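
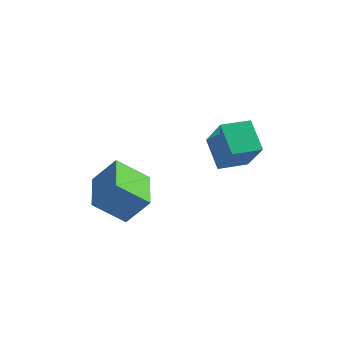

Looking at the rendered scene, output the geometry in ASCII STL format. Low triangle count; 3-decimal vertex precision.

solid 
facet normal -0.528 0.621 0.579
outer loop
vertex 2.997 0.828 1.226
vertex 3.938 1.706 1.142
vertex 2.179 1.557 -0.301
endloop
endfacet
facet normal -0.729 -0.682 0.065
outer loop
vertex 2.982 0.614 -1.182
vertex 2.997 0.828 1.226
vertex 2.179 1.557 -0.301
endloop
endfacet
facet normal -0.528 0.621 0.580
outer loop
vertex 2.179 1.557 -0.301
vertex 3.938 1.706 1.142
vertex 3.12 2.436 -0.385
endloop
endfacet
facet normal -0.435 0.388 -0.812
outer loop
vertex 3.12 2.436 -0.385
vertex 2.982 0.614 -1.182
vertex 2.179 1.557 -0.301
endloop
endfacet
facet normal 0.435 -0.388 0.812
outer loop
vertex 2.997 0.828 1.226
vertex 4.741 0.763 0.261
vertex 3.938 1.706 1.142
endloop
endfacet
facet normal -0.729 -0.681 0.065
outer loop
vertex 3.8 -0.116 0.345
vertex 2.997 0.828 1.226
vertex 2.982 0.614 -1.182
endloop
endfacet
facet normal 0.435 -0.388 0.812
outer loop
vertex 3.8 -0.116 0.345
vertex 4.741 0.763 0.261
vertex 2.997 0.828 1.226
endloop
endfacet
facet normal 0.729 0.681 -0.065
outer loop
vertex 3.938 1.706 1.142
vertex 4.741 0.763 0.261
vertex 3.12 2.436 -0.385
endloop
endfacet
facet normal -0.435 0.388 -0.812
outer loop
vertex 3.923 1.492 -1.266
vertex 2.982 0.614 -1.182
vertex 3.12 2.436 -0.385
endloop
endfacet
facet normal 0.729 0.681 -0.065
outer loop
vertex 3.12 2.436 -0.385
vertex 4.741 0.763 0.261
vertex 3.923 1.492 -1.266
endloop
endfacet
facet normal 0.528 -0.621 -0.580
outer loop
vertex 3.923 1.492 -1.266
vertex 3.8 -0.116 0.345
vertex 2.982 0.614 -1.182
endloop
endfacet
facet normal 0.528 -0.621 -0.579
outer loop
vertex 4.741 0.763 0.261
vertex 3.8 -0.116 0.345
vertex 3.923 1.492 -1.266
endloop
endfacet
facet normal -0.604 -0.203 -0.771
outer loop
vertex -1.024 -2.492 -2.158
vertex -1.738 -0.69 -2.074
vertex 0.164 -1.971 -3.226
endloop
endfacet
facet normal 0.368 -0.929 -0.044
outer loop
vertex 1.058 -1.67 -2.086
vertex -1.024 -2.492 -2.158
vertex 0.164 -1.971 -3.226
endloop
endfacet
facet normal -0.604 -0.203 -0.771
outer loop
vertex 0.164 -1.971 -3.226
vertex -1.738 -0.69 -2.074
vertex -0.55 -0.169 -3.142
endloop
endfacet
facet normal 0.707 0.310 -0.636
outer loop
vertex -0.55 -0.169 -3.142
vertex 1.058 -1.67 -2.086
vertex 0.164 -1.971 -3.226
endloop
endfacet
facet normal -0.707 -0.310 0.636
outer loop
vertex -1.024 -2.492 -2.158
vertex -0.844 -0.389 -0.934
vertex -1.738 -0.69 -2.074
endloop
endfacet
facet normal 0.368 -0.929 -0.044
outer loop
vertex -0.13 -2.191 -1.018
vertex -1.024 -2.492 -2.158
vertex 1.058 -1.67 -2.086
endloop
endfacet
facet normal -0.707 -0.310 0.636
outer loop
vertex -0.13 -2.191 -1.018
vertex -0.844 -0.389 -0.934
vertex -1.024 -2.492 -2.158
endloop
endfacet
facet normal -0.368 0.929 0.044
outer loop
vertex -1.738 -0.69 -2.074
vertex -0.844 -0.389 -0.934
vertex -0.55 -0.169 -3.142
endloop
endfacet
facet normal 0.707 0.310 -0.636
outer loop
vertex 0.344 0.132 -2.002
vertex 1.058 -1.67 -2.086
vertex -0.55 -0.169 -3.142
endloop
endfacet
facet normal -0.368 0.929 0.044
outer loop
vertex -0.55 -0.169 -3.142
vertex -0.844 -0.389 -0.934
vertex 0.344 0.132 -2.002
endloop
endfacet
facet normal 0.604 0.203 0.771
outer loop
vertex 0.344 0.132 -2.002
vertex -0.13 -2.191 -1.018
vertex 1.058 -1.67 -2.086
endloop
endfacet
facet normal 0.604 0.203 0.771
outer loop
vertex -0.844 -0.389 -0.934
vertex -0.13 -2.191 -1.018
vertex 0.344 0.132 -2.002
endloop
endfacet

endsolid


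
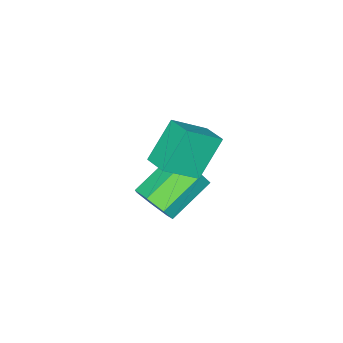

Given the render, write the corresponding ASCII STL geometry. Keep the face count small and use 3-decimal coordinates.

solid 
facet normal -0.678 0.423 -0.601
outer loop
vertex -1.513 2.441 2.285
vertex -1.134 3.255 2.43
vertex -0.484 2.199 0.954
endloop
endfacet
facet normal -0.417 -0.895 -0.160
outer loop
vertex 0.594 1.525 1.91
vertex -1.513 2.441 2.285
vertex -0.484 2.199 0.954
endloop
endfacet
facet normal -0.677 0.424 -0.602
outer loop
vertex -0.484 2.199 0.954
vertex -1.134 3.255 2.43
vertex -0.104 3.013 1.1
endloop
endfacet
facet normal 0.605 -0.142 -0.783
outer loop
vertex -0.104 3.013 1.1
vertex 0.594 1.525 1.91
vertex -0.484 2.199 0.954
endloop
endfacet
facet normal -0.605 0.142 0.783
outer loop
vertex -1.513 2.441 2.285
vertex -0.056 2.581 3.386
vertex -1.134 3.255 2.43
endloop
endfacet
facet normal -0.417 -0.894 -0.161
outer loop
vertex -0.436 1.767 3.24
vertex -1.513 2.441 2.285
vertex 0.594 1.525 1.91
endloop
endfacet
facet normal -0.605 0.142 0.783
outer loop
vertex -0.436 1.767 3.24
vertex -0.056 2.581 3.386
vertex -1.513 2.441 2.285
endloop
endfacet
facet normal 0.417 0.895 0.160
outer loop
vertex -1.134 3.255 2.43
vertex -0.056 2.581 3.386
vertex -0.104 3.013 1.1
endloop
endfacet
facet normal 0.605 -0.142 -0.783
outer loop
vertex 0.973 2.339 2.055
vertex 0.594 1.525 1.91
vertex -0.104 3.013 1.1
endloop
endfacet
facet normal 0.418 0.894 0.160
outer loop
vertex -0.104 3.013 1.1
vertex -0.056 2.581 3.386
vertex 0.973 2.339 2.055
endloop
endfacet
facet normal 0.678 -0.423 0.602
outer loop
vertex 0.973 2.339 2.055
vertex -0.436 1.767 3.24
vertex 0.594 1.525 1.91
endloop
endfacet
facet normal 0.678 -0.424 0.601
outer loop
vertex -0.056 2.581 3.386
vertex -0.436 1.767 3.24
vertex 0.973 2.339 2.055
endloop
endfacet
facet normal 0.828 -0.263 -0.495
outer loop
vertex 0.256 1.269 -0.569
vertex -0.19 1.225 -1.291
vertex 0.22 1.893 -0.961
endloop
endfacet
facet normal 0.559 0.464 0.687
outer loop
vertex 0.256 1.269 -0.569
vertex 0.22 1.893 -0.961
vertex -1.283 1.758 0.353
endloop
endfacet
facet normal 0.559 0.465 0.687
outer loop
vertex -1.283 1.758 0.353
vertex 0.22 1.893 -0.961
vertex -1.32 2.382 -0.039
endloop
endfacet
facet normal -0.827 0.263 0.497
outer loop
vertex -1.283 1.758 0.353
vertex -1.32 2.382 -0.039
vertex -1.73 1.715 -0.369
endloop
endfacet
facet normal 0.828 -0.263 -0.496
outer loop
vertex 0.22 1.893 -0.961
vertex -0.19 1.225 -1.291
vertex -0.125 2.014 -1.601
endloop
endfacet
facet normal 0.310 0.951 0.013
outer loop
vertex 0.22 1.893 -0.961
vertex -0.125 2.014 -1.601
vertex -1.32 2.382 -0.039
endloop
endfacet
facet normal 0.310 0.951 0.013
outer loop
vertex -1.32 2.382 -0.039
vertex -0.125 2.014 -1.601
vertex -1.665 2.503 -0.679
endloop
endfacet
facet normal -0.828 0.263 0.496
outer loop
vertex -1.32 2.382 -0.039
vertex -1.665 2.503 -0.679
vertex -1.73 1.715 -0.369
endloop
endfacet
facet normal 0.828 -0.263 -0.496
outer loop
vertex -0.125 2.014 -1.601
vertex -0.19 1.225 -1.291
vertex -0.519 1.542 -2.008
endloop
endfacet
facet normal -0.172 0.722 -0.670
outer loop
vertex -0.125 2.014 -1.601
vertex -0.519 1.542 -2.008
vertex -1.665 2.503 -0.679
endloop
endfacet
facet normal -0.172 0.722 -0.670
outer loop
vertex -1.665 2.503 -0.679
vertex -0.519 1.542 -2.008
vertex -2.059 2.031 -1.086
endloop
endfacet
facet normal -0.828 0.263 0.496
outer loop
vertex -1.665 2.503 -0.679
vertex -2.059 2.031 -1.086
vertex -1.73 1.715 -0.369
endloop
endfacet
facet normal 0.827 -0.264 -0.496
outer loop
vertex -0.519 1.542 -2.008
vertex -0.19 1.225 -1.291
vertex -0.666 0.831 -1.875
endloop
endfacet
facet normal -0.525 -0.050 -0.850
outer loop
vertex -0.519 1.542 -2.008
vertex -0.666 0.831 -1.875
vertex -2.059 2.031 -1.086
endloop
endfacet
facet normal -0.525 -0.051 -0.849
outer loop
vertex -2.059 2.031 -1.086
vertex -0.666 0.831 -1.875
vertex -2.205 1.32 -0.953
endloop
endfacet
facet normal -0.828 0.263 0.496
outer loop
vertex -2.059 2.031 -1.086
vertex -2.205 1.32 -0.953
vertex -1.73 1.715 -0.369
endloop
endfacet
facet normal 0.827 -0.263 -0.496
outer loop
vertex -0.666 0.831 -1.875
vertex -0.19 1.225 -1.291
vertex -0.454 0.417 -1.302
endloop
endfacet
facet normal -0.482 -0.785 -0.389
outer loop
vertex -0.666 0.831 -1.875
vertex -0.454 0.417 -1.302
vertex -2.205 1.32 -0.953
endloop
endfacet
facet normal -0.482 -0.786 -0.388
outer loop
vertex -2.205 1.32 -0.953
vertex -0.454 0.417 -1.302
vertex -1.993 0.907 -0.38
endloop
endfacet
facet normal -0.828 0.263 0.496
outer loop
vertex -2.205 1.32 -0.953
vertex -1.993 0.907 -0.38
vertex -1.73 1.715 -0.369
endloop
endfacet
facet normal 0.828 -0.264 -0.496
outer loop
vertex -0.454 0.417 -1.302
vertex -0.19 1.225 -1.291
vertex -0.044 0.612 -0.721
endloop
endfacet
facet normal -0.076 -0.928 0.365
outer loop
vertex -0.454 0.417 -1.302
vertex -0.044 0.612 -0.721
vertex -1.993 0.907 -0.38
endloop
endfacet
facet normal -0.077 -0.928 0.364
outer loop
vertex -1.993 0.907 -0.38
vertex -0.044 0.612 -0.721
vertex -1.583 1.101 0.201
endloop
endfacet
facet normal -0.828 0.263 0.496
outer loop
vertex -1.993 0.907 -0.38
vertex -1.583 1.101 0.201
vertex -1.73 1.715 -0.369
endloop
endfacet
facet normal 0.828 -0.263 -0.495
outer loop
vertex -0.044 0.612 -0.721
vertex -0.19 1.225 -1.291
vertex 0.256 1.269 -0.569
endloop
endfacet
facet normal 0.387 -0.372 0.844
outer loop
vertex -0.044 0.612 -0.721
vertex 0.256 1.269 -0.569
vertex -1.583 1.101 0.201
endloop
endfacet
facet normal 0.387 -0.372 0.844
outer loop
vertex -1.583 1.101 0.201
vertex 0.256 1.269 -0.569
vertex -1.283 1.758 0.353
endloop
endfacet
facet normal -0.827 0.263 0.497
outer loop
vertex -1.583 1.101 0.201
vertex -1.283 1.758 0.353
vertex -1.73 1.715 -0.369
endloop
endfacet

endsolid


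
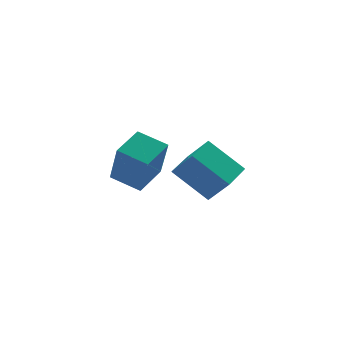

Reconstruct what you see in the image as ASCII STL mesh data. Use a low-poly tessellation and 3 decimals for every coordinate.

solid 
facet normal -0.358 0.518 -0.777
outer loop
vertex -1.096 0.256 -1.733
vertex 0.124 1.193 -1.671
vertex -0.129 -0.923 -2.964
endloop
endfacet
facet normal -0.793 -0.608 -0.040
outer loop
vertex 0.376 -1.653 -1.869
vertex -1.096 0.256 -1.733
vertex -0.129 -0.923 -2.964
endloop
endfacet
facet normal -0.358 0.518 -0.777
outer loop
vertex -0.129 -0.923 -2.964
vertex 0.124 1.193 -1.671
vertex 1.092 0.014 -2.902
endloop
endfacet
facet normal 0.493 -0.601 -0.628
outer loop
vertex 1.092 0.014 -2.902
vertex 0.376 -1.653 -1.869
vertex -0.129 -0.923 -2.964
endloop
endfacet
facet normal -0.494 0.601 0.628
outer loop
vertex -1.096 0.256 -1.733
vertex 0.629 0.463 -0.576
vertex 0.124 1.193 -1.671
endloop
endfacet
facet normal -0.793 -0.608 -0.041
outer loop
vertex -0.592 -0.474 -0.638
vertex -1.096 0.256 -1.733
vertex 0.376 -1.653 -1.869
endloop
endfacet
facet normal -0.494 0.602 0.628
outer loop
vertex -0.592 -0.474 -0.638
vertex 0.629 0.463 -0.576
vertex -1.096 0.256 -1.733
endloop
endfacet
facet normal 0.792 0.609 0.040
outer loop
vertex 0.124 1.193 -1.671
vertex 0.629 0.463 -0.576
vertex 1.092 0.014 -2.902
endloop
endfacet
facet normal 0.494 -0.601 -0.628
outer loop
vertex 1.596 -0.716 -1.807
vertex 0.376 -1.653 -1.869
vertex 1.092 0.014 -2.902
endloop
endfacet
facet normal 0.793 0.608 0.040
outer loop
vertex 1.092 0.014 -2.902
vertex 0.629 0.463 -0.576
vertex 1.596 -0.716 -1.807
endloop
endfacet
facet normal 0.358 -0.518 0.777
outer loop
vertex 1.596 -0.716 -1.807
vertex -0.592 -0.474 -0.638
vertex 0.376 -1.653 -1.869
endloop
endfacet
facet normal 0.358 -0.518 0.777
outer loop
vertex 0.629 0.463 -0.576
vertex -0.592 -0.474 -0.638
vertex 1.596 -0.716 -1.807
endloop
endfacet
facet normal -0.835 -0.497 -0.238
outer loop
vertex -1.112 2.215 -2.299
vertex -1.909 3.344 -1.861
vertex -1.038 3.026 -4.256
endloop
endfacet
facet normal 0.550 -0.779 -0.302
outer loop
vertex 0.289 3.816 -3.879
vertex -1.112 2.215 -2.299
vertex -1.038 3.026 -4.256
endloop
endfacet
facet normal -0.835 -0.497 -0.237
outer loop
vertex -1.038 3.026 -4.256
vertex -1.909 3.344 -1.861
vertex -1.835 4.155 -3.819
endloop
endfacet
facet normal 0.035 0.382 -0.923
outer loop
vertex -1.835 4.155 -3.819
vertex 0.289 3.816 -3.879
vertex -1.038 3.026 -4.256
endloop
endfacet
facet normal -0.035 -0.383 0.923
outer loop
vertex -1.112 2.215 -2.299
vertex -0.582 4.134 -1.484
vertex -1.909 3.344 -1.861
endloop
endfacet
facet normal 0.550 -0.779 -0.302
outer loop
vertex 0.215 3.005 -1.921
vertex -1.112 2.215 -2.299
vertex 0.289 3.816 -3.879
endloop
endfacet
facet normal -0.035 -0.382 0.923
outer loop
vertex 0.215 3.005 -1.921
vertex -0.582 4.134 -1.484
vertex -1.112 2.215 -2.299
endloop
endfacet
facet normal -0.550 0.779 0.302
outer loop
vertex -1.909 3.344 -1.861
vertex -0.582 4.134 -1.484
vertex -1.835 4.155 -3.819
endloop
endfacet
facet normal 0.035 0.383 -0.923
outer loop
vertex -0.508 4.945 -3.441
vertex 0.289 3.816 -3.879
vertex -1.835 4.155 -3.819
endloop
endfacet
facet normal -0.550 0.779 0.302
outer loop
vertex -1.835 4.155 -3.819
vertex -0.582 4.134 -1.484
vertex -0.508 4.945 -3.441
endloop
endfacet
facet normal 0.835 0.497 0.237
outer loop
vertex -0.508 4.945 -3.441
vertex 0.215 3.005 -1.921
vertex 0.289 3.816 -3.879
endloop
endfacet
facet normal 0.835 0.497 0.238
outer loop
vertex -0.582 4.134 -1.484
vertex 0.215 3.005 -1.921
vertex -0.508 4.945 -3.441
endloop
endfacet

endsolid


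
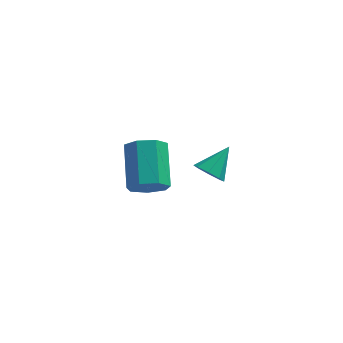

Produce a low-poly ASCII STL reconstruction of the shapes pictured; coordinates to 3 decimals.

solid 
facet normal -0.478 -0.632 -0.610
outer loop
vertex 3.633 1.063 -3.322
vertex 3.208 1.541 -3.484
vertex 3.788 1.331 -3.721
endloop
endfacet
facet normal 0.946 -0.263 0.191
outer loop
vertex 3.633 1.063 -3.322
vertex 3.788 1.331 -3.721
vertex 3.872 2.419 -2.636
endloop
endfacet
facet normal -0.478 -0.631 -0.611
outer loop
vertex 3.788 1.331 -3.721
vertex 3.208 1.541 -3.484
vertex 3.603 1.723 -3.981
endloop
endfacet
facet normal 0.923 0.233 -0.305
outer loop
vertex 3.788 1.331 -3.721
vertex 3.603 1.723 -3.981
vertex 3.872 2.419 -2.636
endloop
endfacet
facet normal -0.476 -0.633 -0.610
outer loop
vertex 3.603 1.723 -3.981
vertex 3.208 1.541 -3.484
vertex 3.187 2.007 -3.951
endloop
endfacet
facet normal 0.472 0.741 -0.478
outer loop
vertex 3.603 1.723 -3.981
vertex 3.187 2.007 -3.951
vertex 3.872 2.419 -2.636
endloop
endfacet
facet normal -0.478 -0.633 -0.610
outer loop
vertex 3.187 2.007 -3.951
vertex 3.208 1.541 -3.484
vertex 2.783 2.019 -3.647
endloop
endfacet
facet normal -0.143 0.963 -0.228
outer loop
vertex 3.187 2.007 -3.951
vertex 2.783 2.019 -3.647
vertex 3.872 2.419 -2.636
endloop
endfacet
facet normal -0.477 -0.632 -0.610
outer loop
vertex 2.783 2.019 -3.647
vertex 3.208 1.541 -3.484
vertex 2.629 1.75 -3.248
endloop
endfacet
facet normal -0.563 0.770 0.302
outer loop
vertex 2.783 2.019 -3.647
vertex 2.629 1.75 -3.248
vertex 3.872 2.419 -2.636
endloop
endfacet
facet normal -0.477 -0.632 -0.611
outer loop
vertex 2.629 1.75 -3.248
vertex 3.208 1.541 -3.484
vertex 2.814 1.359 -2.988
endloop
endfacet
facet normal -0.540 0.274 0.796
outer loop
vertex 2.629 1.75 -3.248
vertex 2.814 1.359 -2.988
vertex 3.872 2.419 -2.636
endloop
endfacet
facet normal -0.477 -0.632 -0.611
outer loop
vertex 2.814 1.359 -2.988
vertex 3.208 1.541 -3.484
vertex 3.23 1.074 -3.018
endloop
endfacet
facet normal -0.089 -0.232 0.969
outer loop
vertex 2.814 1.359 -2.988
vertex 3.23 1.074 -3.018
vertex 3.872 2.419 -2.636
endloop
endfacet
facet normal -0.478 -0.632 -0.610
outer loop
vertex 3.23 1.074 -3.018
vertex 3.208 1.541 -3.484
vertex 3.633 1.063 -3.322
endloop
endfacet
facet normal 0.528 -0.456 0.717
outer loop
vertex 3.23 1.074 -3.018
vertex 3.633 1.063 -3.322
vertex 3.872 2.419 -2.636
endloop
endfacet
facet normal 0.144 -0.815 -0.561
outer loop
vertex 1.956 -3.327 0.098
vertex 1.561 -3.008 -0.467
vertex 2.307 -2.97 -0.331
endloop
endfacet
facet normal 0.834 -0.205 0.512
outer loop
vertex 1.956 -3.327 0.098
vertex 2.307 -2.97 -0.331
vertex 1.695 -1.851 1.113
endloop
endfacet
facet normal 0.834 -0.205 0.512
outer loop
vertex 1.695 -1.851 1.113
vertex 2.307 -2.97 -0.331
vertex 2.046 -1.494 0.684
endloop
endfacet
facet normal -0.144 0.815 0.561
outer loop
vertex 1.695 -1.851 1.113
vertex 2.046 -1.494 0.684
vertex 1.299 -1.532 0.547
endloop
endfacet
facet normal 0.144 -0.815 -0.561
outer loop
vertex 2.307 -2.97 -0.331
vertex 1.561 -3.008 -0.467
vertex 2.096 -2.641 -0.863
endloop
endfacet
facet normal 0.937 0.295 -0.189
outer loop
vertex 2.307 -2.97 -0.331
vertex 2.096 -2.641 -0.863
vertex 2.046 -1.494 0.684
endloop
endfacet
facet normal 0.936 0.296 -0.189
outer loop
vertex 2.046 -1.494 0.684
vertex 2.096 -2.641 -0.863
vertex 1.835 -1.166 0.152
endloop
endfacet
facet normal -0.144 0.816 0.560
outer loop
vertex 2.046 -1.494 0.684
vertex 1.835 -1.166 0.152
vertex 1.299 -1.532 0.547
endloop
endfacet
facet normal 0.145 -0.815 -0.560
outer loop
vertex 2.096 -2.641 -0.863
vertex 1.561 -3.008 -0.467
vertex 1.482 -2.589 -1.097
endloop
endfacet
facet normal 0.334 0.574 -0.748
outer loop
vertex 2.096 -2.641 -0.863
vertex 1.482 -2.589 -1.097
vertex 1.835 -1.166 0.152
endloop
endfacet
facet normal 0.335 0.573 -0.748
outer loop
vertex 1.835 -1.166 0.152
vertex 1.482 -2.589 -1.097
vertex 1.221 -1.113 -0.082
endloop
endfacet
facet normal -0.143 0.815 0.561
outer loop
vertex 1.835 -1.166 0.152
vertex 1.221 -1.113 -0.082
vertex 1.299 -1.532 0.547
endloop
endfacet
facet normal 0.144 -0.816 -0.560
outer loop
vertex 1.482 -2.589 -1.097
vertex 1.561 -3.008 -0.467
vertex 0.927 -2.852 -0.857
endloop
endfacet
facet normal -0.520 0.419 -0.744
outer loop
vertex 1.482 -2.589 -1.097
vertex 0.927 -2.852 -0.857
vertex 1.221 -1.113 -0.082
endloop
endfacet
facet normal -0.520 0.419 -0.744
outer loop
vertex 1.221 -1.113 -0.082
vertex 0.927 -2.852 -0.857
vertex 0.666 -1.376 0.158
endloop
endfacet
facet normal -0.144 0.815 0.561
outer loop
vertex 1.221 -1.113 -0.082
vertex 0.666 -1.376 0.158
vertex 1.299 -1.532 0.547
endloop
endfacet
facet normal 0.144 -0.816 -0.560
outer loop
vertex 0.927 -2.852 -0.857
vertex 1.561 -3.008 -0.467
vertex 0.849 -3.232 -0.324
endloop
endfacet
facet normal -0.982 -0.050 -0.180
outer loop
vertex 0.927 -2.852 -0.857
vertex 0.849 -3.232 -0.324
vertex 0.666 -1.376 0.158
endloop
endfacet
facet normal -0.982 -0.050 -0.180
outer loop
vertex 0.666 -1.376 0.158
vertex 0.849 -3.232 -0.324
vertex 0.588 -1.757 0.691
endloop
endfacet
facet normal -0.144 0.815 0.561
outer loop
vertex 0.666 -1.376 0.158
vertex 0.588 -1.757 0.691
vertex 1.299 -1.532 0.547
endloop
endfacet
facet normal 0.144 -0.815 -0.561
outer loop
vertex 0.849 -3.232 -0.324
vertex 1.561 -3.008 -0.467
vertex 1.307 -3.444 0.101
endloop
endfacet
facet normal -0.705 -0.482 0.520
outer loop
vertex 0.849 -3.232 -0.324
vertex 1.307 -3.444 0.101
vertex 0.588 -1.757 0.691
endloop
endfacet
facet normal -0.705 -0.482 0.520
outer loop
vertex 0.588 -1.757 0.691
vertex 1.307 -3.444 0.101
vertex 1.046 -1.968 1.116
endloop
endfacet
facet normal -0.145 0.815 0.561
outer loop
vertex 0.588 -1.757 0.691
vertex 1.046 -1.968 1.116
vertex 1.299 -1.532 0.547
endloop
endfacet
facet normal 0.144 -0.815 -0.561
outer loop
vertex 1.307 -3.444 0.101
vertex 1.561 -3.008 -0.467
vertex 1.956 -3.327 0.098
endloop
endfacet
facet normal 0.103 -0.551 0.828
outer loop
vertex 1.307 -3.444 0.101
vertex 1.956 -3.327 0.098
vertex 1.046 -1.968 1.116
endloop
endfacet
facet normal 0.103 -0.551 0.828
outer loop
vertex 1.046 -1.968 1.116
vertex 1.956 -3.327 0.098
vertex 1.695 -1.851 1.113
endloop
endfacet
facet normal -0.144 0.815 0.561
outer loop
vertex 1.046 -1.968 1.116
vertex 1.695 -1.851 1.113
vertex 1.299 -1.532 0.547
endloop
endfacet

endsolid


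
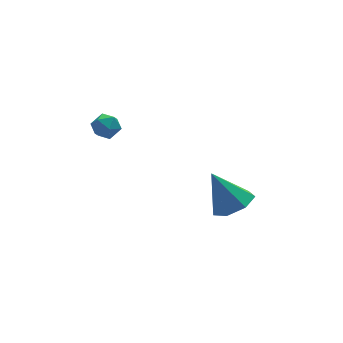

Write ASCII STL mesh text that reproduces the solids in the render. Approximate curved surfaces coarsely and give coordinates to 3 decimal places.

solid 
facet normal -0.308 0.945 0.112
outer loop
vertex -1.264 -2.517 2.018
vertex -1.844 -2.74 2.304
vertex -1.299 -2.609 2.695
endloop
endfacet
facet normal 0.404 0.903 0.144
outer loop
vertex -1.264 -2.517 2.018
vertex -1.299 -2.609 2.695
vertex -0.741 -2.804 2.351
endloop
endfacet
facet normal 0.635 0.616 -0.466
outer loop
vertex -1.264 -2.517 2.018
vertex -0.741 -2.804 2.351
vertex -0.941 -3.055 1.747
endloop
endfacet
facet normal 0.065 0.480 -0.875
outer loop
vertex -1.264 -2.517 2.018
vertex -0.941 -3.055 1.747
vertex -1.623 -3.015 1.718
endloop
endfacet
facet normal -0.517 0.683 -0.516
outer loop
vertex -1.264 -2.517 2.018
vertex -1.623 -3.015 1.718
vertex -1.844 -2.74 2.304
endloop
endfacet
facet normal 0.577 0.459 0.676
outer loop
vertex -0.741 -2.804 2.351
vertex -1.299 -2.609 2.695
vertex -0.997 -3.205 2.842
endloop
endfacet
facet normal -0.576 0.526 0.626
outer loop
vertex -1.299 -2.609 2.695
vertex -1.844 -2.74 2.304
vertex -1.679 -3.165 2.813
endloop
endfacet
facet normal -0.914 0.103 -0.393
outer loop
vertex -1.844 -2.74 2.304
vertex -1.623 -3.015 1.718
vertex -1.879 -3.416 2.209
endloop
endfacet
facet normal 0.028 -0.226 -0.974
outer loop
vertex -1.623 -3.015 1.718
vertex -0.941 -3.055 1.747
vertex -1.321 -3.611 1.865
endloop
endfacet
facet normal 0.950 -0.005 -0.312
outer loop
vertex -0.941 -3.055 1.747
vertex -0.741 -2.804 2.351
vertex -0.776 -3.48 2.256
endloop
endfacet
facet normal -0.065 -0.480 0.875
outer loop
vertex -1.356 -3.703 2.542
vertex -0.997 -3.205 2.842
vertex -1.679 -3.165 2.813
endloop
endfacet
facet normal -0.635 -0.616 0.466
outer loop
vertex -1.356 -3.703 2.542
vertex -1.679 -3.165 2.813
vertex -1.879 -3.416 2.209
endloop
endfacet
facet normal -0.404 -0.903 -0.144
outer loop
vertex -1.356 -3.703 2.542
vertex -1.879 -3.416 2.209
vertex -1.321 -3.611 1.865
endloop
endfacet
facet normal 0.308 -0.945 -0.112
outer loop
vertex -1.356 -3.703 2.542
vertex -1.321 -3.611 1.865
vertex -0.776 -3.48 2.256
endloop
endfacet
facet normal 0.517 -0.683 0.516
outer loop
vertex -1.356 -3.703 2.542
vertex -0.776 -3.48 2.256
vertex -0.997 -3.205 2.842
endloop
endfacet
facet normal -0.028 0.226 0.974
outer loop
vertex -1.679 -3.165 2.813
vertex -0.997 -3.205 2.842
vertex -1.299 -2.609 2.695
endloop
endfacet
facet normal -0.950 0.005 0.312
outer loop
vertex -1.879 -3.416 2.209
vertex -1.679 -3.165 2.813
vertex -1.844 -2.74 2.304
endloop
endfacet
facet normal -0.577 -0.459 -0.676
outer loop
vertex -1.321 -3.611 1.865
vertex -1.879 -3.416 2.209
vertex -1.623 -3.015 1.718
endloop
endfacet
facet normal 0.576 -0.526 -0.626
outer loop
vertex -0.776 -3.48 2.256
vertex -1.321 -3.611 1.865
vertex -0.941 -3.055 1.747
endloop
endfacet
facet normal 0.914 -0.103 0.393
outer loop
vertex -0.997 -3.205 2.842
vertex -0.776 -3.48 2.256
vertex -0.741 -2.804 2.351
endloop
endfacet
facet normal 0.382 -0.358 -0.852
outer loop
vertex 4.76 -4.341 -2.997
vertex 3.923 -4.021 -3.506
vertex 4.801 -3.511 -3.327
endloop
endfacet
facet normal 0.672 0.245 0.699
outer loop
vertex 4.76 -4.341 -2.997
vertex 4.801 -3.511 -3.327
vertex 3.177 -3.319 -1.834
endloop
endfacet
facet normal 0.381 -0.357 -0.853
outer loop
vertex 4.801 -3.511 -3.327
vertex 3.923 -4.021 -3.506
vertex 4.181 -3.065 -3.791
endloop
endfacet
facet normal 0.390 0.866 0.312
outer loop
vertex 4.801 -3.511 -3.327
vertex 4.181 -3.065 -3.791
vertex 3.177 -3.319 -1.834
endloop
endfacet
facet normal 0.381 -0.357 -0.853
outer loop
vertex 4.181 -3.065 -3.791
vertex 3.923 -4.021 -3.506
vertex 3.367 -3.338 -4.04
endloop
endfacet
facet normal -0.308 0.951 -0.035
outer loop
vertex 4.181 -3.065 -3.791
vertex 3.367 -3.338 -4.04
vertex 3.177 -3.319 -1.834
endloop
endfacet
facet normal 0.381 -0.357 -0.853
outer loop
vertex 3.367 -3.338 -4.04
vertex 3.923 -4.021 -3.506
vertex 2.972 -4.125 -3.887
endloop
endfacet
facet normal -0.897 0.434 -0.081
outer loop
vertex 3.367 -3.338 -4.04
vertex 2.972 -4.125 -3.887
vertex 3.177 -3.319 -1.834
endloop
endfacet
facet normal 0.381 -0.358 -0.852
outer loop
vertex 2.972 -4.125 -3.887
vertex 3.923 -4.021 -3.506
vertex 3.293 -4.833 -3.446
endloop
endfacet
facet normal -0.933 -0.293 0.208
outer loop
vertex 2.972 -4.125 -3.887
vertex 3.293 -4.833 -3.446
vertex 3.177 -3.319 -1.834
endloop
endfacet
facet normal 0.381 -0.358 -0.852
outer loop
vertex 3.293 -4.833 -3.446
vertex 3.923 -4.021 -3.506
vertex 4.089 -4.929 -3.05
endloop
endfacet
facet normal -0.389 -0.685 0.616
outer loop
vertex 3.293 -4.833 -3.446
vertex 4.089 -4.929 -3.05
vertex 3.177 -3.319 -1.834
endloop
endfacet
facet normal 0.381 -0.358 -0.852
outer loop
vertex 4.089 -4.929 -3.05
vertex 3.923 -4.021 -3.506
vertex 4.76 -4.341 -2.997
endloop
endfacet
facet normal 0.325 -0.446 0.834
outer loop
vertex 4.089 -4.929 -3.05
vertex 4.76 -4.341 -2.997
vertex 3.177 -3.319 -1.834
endloop
endfacet

endsolid


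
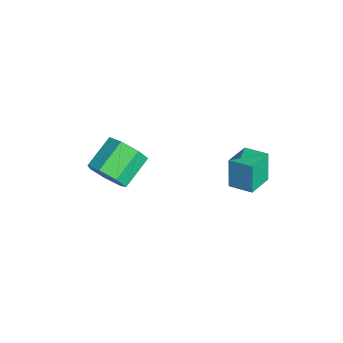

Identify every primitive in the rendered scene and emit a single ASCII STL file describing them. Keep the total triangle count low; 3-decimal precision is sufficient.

solid 
facet normal -0.675 -0.727 -0.121
outer loop
vertex 1.932 0.248 4.266
vertex 0.957 1.194 4.022
vertex 2.254 0.197 2.781
endloop
endfacet
facet normal 0.707 -0.685 0.177
outer loop
vertex 3.023 1.026 2.918
vertex 1.932 0.248 4.266
vertex 2.254 0.197 2.781
endloop
endfacet
facet normal -0.675 -0.728 -0.120
outer loop
vertex 2.254 0.197 2.781
vertex 0.957 1.194 4.022
vertex 1.278 1.142 2.537
endloop
endfacet
facet normal 0.211 -0.034 -0.977
outer loop
vertex 1.278 1.142 2.537
vertex 3.023 1.026 2.918
vertex 2.254 0.197 2.781
endloop
endfacet
facet normal -0.211 0.034 0.977
outer loop
vertex 1.932 0.248 4.266
vertex 1.726 2.023 4.159
vertex 0.957 1.194 4.022
endloop
endfacet
facet normal 0.707 -0.685 0.177
outer loop
vertex 2.702 1.078 4.403
vertex 1.932 0.248 4.266
vertex 3.023 1.026 2.918
endloop
endfacet
facet normal -0.211 0.034 0.977
outer loop
vertex 2.702 1.078 4.403
vertex 1.726 2.023 4.159
vertex 1.932 0.248 4.266
endloop
endfacet
facet normal -0.707 0.685 -0.177
outer loop
vertex 0.957 1.194 4.022
vertex 1.726 2.023 4.159
vertex 1.278 1.142 2.537
endloop
endfacet
facet normal 0.211 -0.034 -0.977
outer loop
vertex 2.048 1.972 2.674
vertex 3.023 1.026 2.918
vertex 1.278 1.142 2.537
endloop
endfacet
facet normal -0.707 0.685 -0.177
outer loop
vertex 1.278 1.142 2.537
vertex 1.726 2.023 4.159
vertex 2.048 1.972 2.674
endloop
endfacet
facet normal 0.676 0.727 0.121
outer loop
vertex 2.048 1.972 2.674
vertex 2.702 1.078 4.403
vertex 3.023 1.026 2.918
endloop
endfacet
facet normal 0.675 0.728 0.121
outer loop
vertex 1.726 2.023 4.159
vertex 2.702 1.078 4.403
vertex 2.048 1.972 2.674
endloop
endfacet
facet normal 0.554 -0.665 -0.501
outer loop
vertex -0.321 -4.175 1.582
vertex -1.162 -4.475 1.05
vertex -0.479 -3.728 0.813
endloop
endfacet
facet normal 0.814 0.559 0.158
outer loop
vertex -0.321 -4.175 1.582
vertex -0.479 -3.728 0.813
vertex -1.296 -3.004 2.462
endloop
endfacet
facet normal 0.814 0.559 0.158
outer loop
vertex -1.296 -3.004 2.462
vertex -0.479 -3.728 0.813
vertex -1.454 -2.557 1.694
endloop
endfacet
facet normal -0.554 0.665 0.501
outer loop
vertex -1.296 -3.004 2.462
vertex -1.454 -2.557 1.694
vertex -2.138 -3.305 1.93
endloop
endfacet
facet normal 0.554 -0.665 -0.500
outer loop
vertex -0.479 -3.728 0.813
vertex -1.162 -4.475 1.05
vertex -1.151 -3.844 0.223
endloop
endfacet
facet normal 0.371 0.735 -0.567
outer loop
vertex -0.479 -3.728 0.813
vertex -1.151 -3.844 0.223
vertex -1.454 -2.557 1.694
endloop
endfacet
facet normal 0.371 0.735 -0.567
outer loop
vertex -1.454 -2.557 1.694
vertex -1.151 -3.844 0.223
vertex -2.126 -2.673 1.104
endloop
endfacet
facet normal -0.554 0.665 0.501
outer loop
vertex -1.454 -2.557 1.694
vertex -2.126 -2.673 1.104
vertex -2.138 -3.305 1.93
endloop
endfacet
facet normal 0.555 -0.665 -0.500
outer loop
vertex -1.151 -3.844 0.223
vertex -1.162 -4.475 1.05
vertex -1.832 -4.436 0.255
endloop
endfacet
facet normal -0.352 0.358 -0.865
outer loop
vertex -1.151 -3.844 0.223
vertex -1.832 -4.436 0.255
vertex -2.126 -2.673 1.104
endloop
endfacet
facet normal -0.352 0.358 -0.865
outer loop
vertex -2.126 -2.673 1.104
vertex -1.832 -4.436 0.255
vertex -2.807 -3.265 1.136
endloop
endfacet
facet normal -0.554 0.665 0.501
outer loop
vertex -2.126 -2.673 1.104
vertex -2.807 -3.265 1.136
vertex -2.138 -3.305 1.93
endloop
endfacet
facet normal 0.555 -0.665 -0.500
outer loop
vertex -1.832 -4.436 0.255
vertex -1.162 -4.475 1.05
vertex -2.009 -5.057 0.885
endloop
endfacet
facet normal -0.809 -0.289 -0.512
outer loop
vertex -1.832 -4.436 0.255
vertex -2.009 -5.057 0.885
vertex -2.807 -3.265 1.136
endloop
endfacet
facet normal -0.809 -0.289 -0.512
outer loop
vertex -2.807 -3.265 1.136
vertex -2.009 -5.057 0.885
vertex -2.984 -3.886 1.766
endloop
endfacet
facet normal -0.554 0.665 0.500
outer loop
vertex -2.807 -3.265 1.136
vertex -2.984 -3.886 1.766
vertex -2.138 -3.305 1.93
endloop
endfacet
facet normal 0.554 -0.665 -0.500
outer loop
vertex -2.009 -5.057 0.885
vertex -1.162 -4.475 1.05
vertex -1.548 -5.24 1.639
endloop
endfacet
facet normal -0.657 -0.718 0.228
outer loop
vertex -2.009 -5.057 0.885
vertex -1.548 -5.24 1.639
vertex -2.984 -3.886 1.766
endloop
endfacet
facet normal -0.657 -0.718 0.228
outer loop
vertex -2.984 -3.886 1.766
vertex -1.548 -5.24 1.639
vertex -2.523 -4.069 2.52
endloop
endfacet
facet normal -0.554 0.665 0.500
outer loop
vertex -2.984 -3.886 1.766
vertex -2.523 -4.069 2.52
vertex -2.138 -3.305 1.93
endloop
endfacet
facet normal 0.554 -0.665 -0.501
outer loop
vertex -1.548 -5.24 1.639
vertex -1.162 -4.475 1.05
vertex -0.797 -4.848 1.949
endloop
endfacet
facet normal -0.011 -0.607 0.795
outer loop
vertex -1.548 -5.24 1.639
vertex -0.797 -4.848 1.949
vertex -2.523 -4.069 2.52
endloop
endfacet
facet normal -0.011 -0.607 0.795
outer loop
vertex -2.523 -4.069 2.52
vertex -0.797 -4.848 1.949
vertex -1.772 -3.677 2.83
endloop
endfacet
facet normal -0.554 0.665 0.500
outer loop
vertex -2.523 -4.069 2.52
vertex -1.772 -3.677 2.83
vertex -2.138 -3.305 1.93
endloop
endfacet
facet normal 0.554 -0.665 -0.501
outer loop
vertex -0.797 -4.848 1.949
vertex -1.162 -4.475 1.05
vertex -0.321 -4.175 1.582
endloop
endfacet
facet normal 0.644 -0.039 0.764
outer loop
vertex -0.797 -4.848 1.949
vertex -0.321 -4.175 1.582
vertex -1.772 -3.677 2.83
endloop
endfacet
facet normal 0.644 -0.038 0.764
outer loop
vertex -1.772 -3.677 2.83
vertex -0.321 -4.175 1.582
vertex -1.296 -3.004 2.462
endloop
endfacet
facet normal -0.554 0.665 0.500
outer loop
vertex -1.772 -3.677 2.83
vertex -1.296 -3.004 2.462
vertex -2.138 -3.305 1.93
endloop
endfacet

endsolid


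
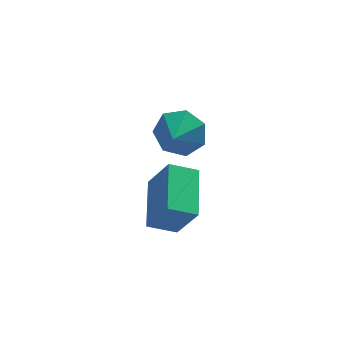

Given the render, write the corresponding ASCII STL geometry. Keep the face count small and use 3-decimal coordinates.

solid 
facet normal -0.898 0.150 0.414
outer loop
vertex -1.116 -3.907 3.735
vertex -0.539 -1.915 4.262
vertex -1.754 -3.298 2.131
endloop
endfacet
facet normal -0.270 -0.931 -0.246
outer loop
vertex -0.641 -3.485 1.618
vertex -1.116 -3.907 3.735
vertex -1.754 -3.298 2.131
endloop
endfacet
facet normal -0.898 0.150 0.414
outer loop
vertex -1.754 -3.298 2.131
vertex -0.539 -1.915 4.262
vertex -1.177 -1.306 2.659
endloop
endfacet
facet normal -0.348 0.333 -0.876
outer loop
vertex -1.177 -1.306 2.659
vertex -0.641 -3.485 1.618
vertex -1.754 -3.298 2.131
endloop
endfacet
facet normal 0.348 -0.333 0.876
outer loop
vertex -1.116 -3.907 3.735
vertex 0.574 -2.102 3.749
vertex -0.539 -1.915 4.262
endloop
endfacet
facet normal -0.270 -0.931 -0.246
outer loop
vertex -0.003 -4.094 3.221
vertex -1.116 -3.907 3.735
vertex -0.641 -3.485 1.618
endloop
endfacet
facet normal 0.349 -0.333 0.876
outer loop
vertex -0.003 -4.094 3.221
vertex 0.574 -2.102 3.749
vertex -1.116 -3.907 3.735
endloop
endfacet
facet normal 0.270 0.931 0.246
outer loop
vertex -0.539 -1.915 4.262
vertex 0.574 -2.102 3.749
vertex -1.177 -1.306 2.659
endloop
endfacet
facet normal -0.349 0.333 -0.876
outer loop
vertex -0.064 -1.493 2.145
vertex -0.641 -3.485 1.618
vertex -1.177 -1.306 2.659
endloop
endfacet
facet normal 0.270 0.931 0.246
outer loop
vertex -1.177 -1.306 2.659
vertex 0.574 -2.102 3.749
vertex -0.064 -1.493 2.145
endloop
endfacet
facet normal 0.898 -0.150 -0.414
outer loop
vertex -0.064 -1.493 2.145
vertex -0.003 -4.094 3.221
vertex -0.641 -3.485 1.618
endloop
endfacet
facet normal 0.898 -0.150 -0.414
outer loop
vertex 0.574 -2.102 3.749
vertex -0.003 -4.094 3.221
vertex -0.064 -1.493 2.145
endloop
endfacet
facet normal 0.435 0.737 -0.518
outer loop
vertex 1.761 1.284 2.959
vertex 0.813 1.476 2.436
vertex 1.181 1.918 3.374
endloop
endfacet
facet normal 0.239 -0.369 0.898
outer loop
vertex 1.761 1.284 2.959
vertex 1.181 1.918 3.374
vertex 0.287 0.584 3.064
endloop
endfacet
facet normal 0.434 0.737 -0.518
outer loop
vertex 1.181 1.918 3.374
vertex 0.813 1.476 2.436
vertex 0.323 2.219 3.083
endloop
endfacet
facet normal -0.322 -0.004 0.947
outer loop
vertex 1.181 1.918 3.374
vertex 0.323 2.219 3.083
vertex 0.287 0.584 3.064
endloop
endfacet
facet normal 0.434 0.737 -0.518
outer loop
vertex 0.323 2.219 3.083
vertex 0.813 1.476 2.436
vertex -0.166 1.96 2.305
endloop
endfacet
facet normal -0.848 0.013 0.529
outer loop
vertex 0.323 2.219 3.083
vertex -0.166 1.96 2.305
vertex 0.287 0.584 3.064
endloop
endfacet
facet normal 0.434 0.737 -0.519
outer loop
vertex -0.166 1.96 2.305
vertex 0.813 1.476 2.436
vertex 0.082 1.336 1.626
endloop
endfacet
facet normal -0.942 -0.332 -0.039
outer loop
vertex -0.166 1.96 2.305
vertex 0.082 1.336 1.626
vertex 0.287 0.584 3.064
endloop
endfacet
facet normal 0.434 0.737 -0.519
outer loop
vertex 0.082 1.336 1.626
vertex 0.813 1.476 2.436
vertex 0.88 0.818 1.558
endloop
endfacet
facet normal -0.533 -0.778 -0.331
outer loop
vertex 0.082 1.336 1.626
vertex 0.88 0.818 1.558
vertex 0.287 0.584 3.064
endloop
endfacet
facet normal 0.434 0.737 -0.519
outer loop
vertex 0.88 0.818 1.558
vertex 0.813 1.476 2.436
vertex 1.628 0.795 2.151
endloop
endfacet
facet normal 0.070 -0.990 -0.126
outer loop
vertex 0.88 0.818 1.558
vertex 1.628 0.795 2.151
vertex 0.287 0.584 3.064
endloop
endfacet
facet normal 0.435 0.737 -0.518
outer loop
vertex 1.628 0.795 2.151
vertex 0.813 1.476 2.436
vertex 1.761 1.284 2.959
endloop
endfacet
facet normal 0.413 -0.808 0.421
outer loop
vertex 1.628 0.795 2.151
vertex 1.761 1.284 2.959
vertex 0.287 0.584 3.064
endloop
endfacet

endsolid


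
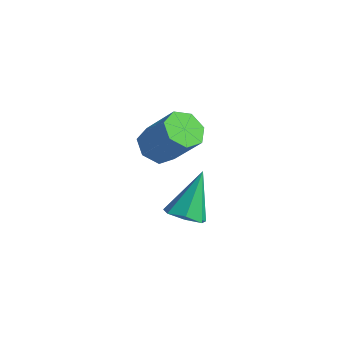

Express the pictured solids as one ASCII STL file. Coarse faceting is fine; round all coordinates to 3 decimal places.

solid 
facet normal 0.130 -0.567 -0.813
outer loop
vertex 0.529 2.243 0.748
vertex -0.106 2.196 0.679
vertex 0.291 2.636 0.436
endloop
endfacet
facet normal 0.797 0.589 0.134
outer loop
vertex 0.529 2.243 0.748
vertex 0.291 2.636 0.436
vertex -0.314 3.104 1.981
endloop
endfacet
facet normal 0.130 -0.567 -0.814
outer loop
vertex 0.291 2.636 0.436
vertex -0.106 2.196 0.679
vertex -0.246 2.698 0.307
endloop
endfacet
facet normal 0.165 0.960 -0.226
outer loop
vertex 0.291 2.636 0.436
vertex -0.246 2.698 0.307
vertex -0.314 3.104 1.981
endloop
endfacet
facet normal 0.130 -0.567 -0.814
outer loop
vertex -0.246 2.698 0.307
vertex -0.106 2.196 0.679
vertex -0.677 2.382 0.458
endloop
endfacet
facet normal -0.625 0.753 -0.208
outer loop
vertex -0.246 2.698 0.307
vertex -0.677 2.382 0.458
vertex -0.314 3.104 1.981
endloop
endfacet
facet normal 0.130 -0.567 -0.813
outer loop
vertex -0.677 2.382 0.458
vertex -0.106 2.196 0.679
vertex -0.678 1.926 0.776
endloop
endfacet
facet normal -0.977 0.124 0.174
outer loop
vertex -0.677 2.382 0.458
vertex -0.678 1.926 0.776
vertex -0.314 3.104 1.981
endloop
endfacet
facet normal 0.130 -0.568 -0.813
outer loop
vertex -0.678 1.926 0.776
vertex -0.106 2.196 0.679
vertex -0.248 1.674 1.021
endloop
endfacet
facet normal -0.627 -0.454 0.633
outer loop
vertex -0.678 1.926 0.776
vertex -0.248 1.674 1.021
vertex -0.314 3.104 1.981
endloop
endfacet
facet normal 0.131 -0.568 -0.813
outer loop
vertex -0.248 1.674 1.021
vertex -0.106 2.196 0.679
vertex 0.289 1.815 1.009
endloop
endfacet
facet normal 0.161 -0.545 0.823
outer loop
vertex -0.248 1.674 1.021
vertex 0.289 1.815 1.009
vertex -0.314 3.104 1.981
endloop
endfacet
facet normal 0.130 -0.568 -0.812
outer loop
vertex 0.289 1.815 1.009
vertex -0.106 2.196 0.679
vertex 0.529 2.243 0.748
endloop
endfacet
facet normal 0.796 -0.080 0.600
outer loop
vertex 0.289 1.815 1.009
vertex 0.529 2.243 0.748
vertex -0.314 3.104 1.981
endloop
endfacet
facet normal -0.623 -0.110 -0.774
outer loop
vertex -0.464 2.151 2.974
vertex -0.932 1.95 3.379
vertex -0.796 2.555 3.184
endloop
endfacet
facet normal 0.514 0.688 -0.511
outer loop
vertex -0.464 2.151 2.974
vertex -0.796 2.555 3.184
vertex 0.439 2.31 4.097
endloop
endfacet
facet normal 0.515 0.688 -0.512
outer loop
vertex 0.439 2.31 4.097
vertex -0.796 2.555 3.184
vertex 0.107 2.715 4.307
endloop
endfacet
facet normal 0.623 0.109 0.774
outer loop
vertex 0.439 2.31 4.097
vertex 0.107 2.715 4.307
vertex -0.028 2.11 4.501
endloop
endfacet
facet normal -0.623 -0.110 -0.775
outer loop
vertex -0.796 2.555 3.184
vertex -0.932 1.95 3.379
vertex -1.23 2.504 3.54
endloop
endfacet
facet normal -0.140 0.990 -0.029
outer loop
vertex -0.796 2.555 3.184
vertex -1.23 2.504 3.54
vertex 0.107 2.715 4.307
endloop
endfacet
facet normal -0.140 0.990 -0.029
outer loop
vertex 0.107 2.715 4.307
vertex -1.23 2.504 3.54
vertex -0.327 2.664 4.663
endloop
endfacet
facet normal 0.623 0.110 0.775
outer loop
vertex 0.107 2.715 4.307
vertex -0.327 2.664 4.663
vertex -0.028 2.11 4.501
endloop
endfacet
facet normal -0.623 -0.110 -0.775
outer loop
vertex -1.23 2.504 3.54
vertex -0.932 1.95 3.379
vertex -1.44 2.036 3.775
endloop
endfacet
facet normal -0.688 0.548 0.476
outer loop
vertex -1.23 2.504 3.54
vertex -1.44 2.036 3.775
vertex -0.327 2.664 4.663
endloop
endfacet
facet normal -0.689 0.547 0.476
outer loop
vertex -0.327 2.664 4.663
vertex -1.44 2.036 3.775
vertex -0.536 2.196 4.898
endloop
endfacet
facet normal 0.624 0.110 0.774
outer loop
vertex -0.327 2.664 4.663
vertex -0.536 2.196 4.898
vertex -0.028 2.11 4.501
endloop
endfacet
facet normal -0.623 -0.110 -0.775
outer loop
vertex -1.44 2.036 3.775
vertex -0.932 1.95 3.379
vertex -1.266 1.503 3.711
endloop
endfacet
facet normal -0.719 -0.309 0.623
outer loop
vertex -1.44 2.036 3.775
vertex -1.266 1.503 3.711
vertex -0.536 2.196 4.898
endloop
endfacet
facet normal -0.719 -0.308 0.622
outer loop
vertex -0.536 2.196 4.898
vertex -1.266 1.503 3.711
vertex -0.363 1.663 4.834
endloop
endfacet
facet normal 0.624 0.109 0.774
outer loop
vertex -0.536 2.196 4.898
vertex -0.363 1.663 4.834
vertex -0.028 2.11 4.501
endloop
endfacet
facet normal -0.623 -0.110 -0.775
outer loop
vertex -1.266 1.503 3.711
vertex -0.932 1.95 3.379
vertex -0.841 1.307 3.397
endloop
endfacet
facet normal -0.208 -0.931 0.300
outer loop
vertex -1.266 1.503 3.711
vertex -0.841 1.307 3.397
vertex -0.363 1.663 4.834
endloop
endfacet
facet normal -0.210 -0.931 0.300
outer loop
vertex -0.363 1.663 4.834
vertex -0.841 1.307 3.397
vertex 0.062 1.466 4.52
endloop
endfacet
facet normal 0.623 0.110 0.774
outer loop
vertex -0.363 1.663 4.834
vertex 0.062 1.466 4.52
vertex -0.028 2.11 4.501
endloop
endfacet
facet normal -0.623 -0.110 -0.774
outer loop
vertex -0.841 1.307 3.397
vertex -0.932 1.95 3.379
vertex -0.484 1.595 3.069
endloop
endfacet
facet normal 0.459 -0.853 -0.249
outer loop
vertex -0.841 1.307 3.397
vertex -0.484 1.595 3.069
vertex 0.062 1.466 4.52
endloop
endfacet
facet normal 0.459 -0.853 -0.249
outer loop
vertex 0.062 1.466 4.52
vertex -0.484 1.595 3.069
vertex 0.419 1.754 4.192
endloop
endfacet
facet normal 0.623 0.110 0.775
outer loop
vertex 0.062 1.466 4.52
vertex 0.419 1.754 4.192
vertex -0.028 2.11 4.501
endloop
endfacet
facet normal -0.623 -0.110 -0.774
outer loop
vertex -0.484 1.595 3.069
vertex -0.932 1.95 3.379
vertex -0.464 2.151 2.974
endloop
endfacet
facet normal 0.782 -0.132 -0.610
outer loop
vertex -0.484 1.595 3.069
vertex -0.464 2.151 2.974
vertex 0.419 1.754 4.192
endloop
endfacet
facet normal 0.782 -0.132 -0.610
outer loop
vertex 0.419 1.754 4.192
vertex -0.464 2.151 2.974
vertex 0.439 2.31 4.097
endloop
endfacet
facet normal 0.623 0.110 0.775
outer loop
vertex 0.419 1.754 4.192
vertex 0.439 2.31 4.097
vertex -0.028 2.11 4.501
endloop
endfacet

endsolid


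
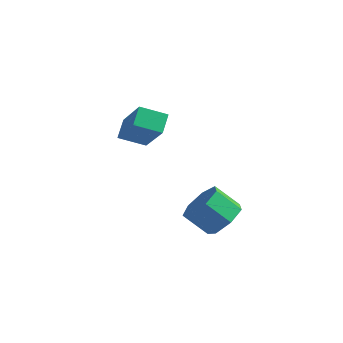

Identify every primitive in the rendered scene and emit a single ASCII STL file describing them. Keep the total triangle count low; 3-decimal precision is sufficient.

solid 
facet normal 0.685 0.270 -0.676
outer loop
vertex 4.396 -0.765 -2.553
vertex 3.753 -0.168 -2.966
vertex 4.382 0.021 -2.253
endloop
endfacet
facet normal 0.727 -0.233 0.645
outer loop
vertex 4.396 -0.765 -2.553
vertex 4.382 0.021 -2.253
vertex 3.47 -1.13 -1.641
endloop
endfacet
facet normal 0.728 -0.235 0.644
outer loop
vertex 3.47 -1.13 -1.641
vertex 4.382 0.021 -2.253
vertex 3.457 -0.344 -1.34
endloop
endfacet
facet normal -0.686 -0.270 0.676
outer loop
vertex 3.47 -1.13 -1.641
vertex 3.457 -0.344 -1.34
vertex 2.827 -0.532 -2.054
endloop
endfacet
facet normal 0.686 0.270 -0.676
outer loop
vertex 4.382 0.021 -2.253
vertex 3.753 -0.168 -2.966
vertex 3.895 0.665 -2.49
endloop
endfacet
facet normal 0.441 0.584 0.681
outer loop
vertex 4.382 0.021 -2.253
vertex 3.895 0.665 -2.49
vertex 3.457 -0.344 -1.34
endloop
endfacet
facet normal 0.441 0.585 0.681
outer loop
vertex 3.457 -0.344 -1.34
vertex 3.895 0.665 -2.49
vertex 2.969 0.3 -1.577
endloop
endfacet
facet normal -0.685 -0.271 0.676
outer loop
vertex 3.457 -0.344 -1.34
vertex 2.969 0.3 -1.577
vertex 2.827 -0.532 -2.054
endloop
endfacet
facet normal 0.685 0.270 -0.676
outer loop
vertex 3.895 0.665 -2.49
vertex 3.753 -0.168 -2.966
vertex 3.301 0.682 -3.085
endloop
endfacet
facet normal -0.178 0.963 0.205
outer loop
vertex 3.895 0.665 -2.49
vertex 3.301 0.682 -3.085
vertex 2.969 0.3 -1.577
endloop
endfacet
facet normal -0.177 0.963 0.205
outer loop
vertex 2.969 0.3 -1.577
vertex 3.301 0.682 -3.085
vertex 2.375 0.318 -2.173
endloop
endfacet
facet normal -0.686 -0.270 0.676
outer loop
vertex 2.969 0.3 -1.577
vertex 2.375 0.318 -2.173
vertex 2.827 -0.532 -2.054
endloop
endfacet
facet normal 0.686 0.270 -0.676
outer loop
vertex 3.301 0.682 -3.085
vertex 3.753 -0.168 -2.966
vertex 3.047 0.059 -3.592
endloop
endfacet
facet normal -0.662 0.617 -0.426
outer loop
vertex 3.301 0.682 -3.085
vertex 3.047 0.059 -3.592
vertex 2.375 0.318 -2.173
endloop
endfacet
facet normal -0.662 0.616 -0.426
outer loop
vertex 2.375 0.318 -2.173
vertex 3.047 0.059 -3.592
vertex 2.121 -0.305 -2.679
endloop
endfacet
facet normal -0.685 -0.270 0.676
outer loop
vertex 2.375 0.318 -2.173
vertex 2.121 -0.305 -2.679
vertex 2.827 -0.532 -2.054
endloop
endfacet
facet normal 0.686 0.270 -0.676
outer loop
vertex 3.047 0.059 -3.592
vertex 3.753 -0.168 -2.966
vertex 3.325 -0.735 -3.627
endloop
endfacet
facet normal -0.649 -0.195 -0.736
outer loop
vertex 3.047 0.059 -3.592
vertex 3.325 -0.735 -3.627
vertex 2.121 -0.305 -2.679
endloop
endfacet
facet normal -0.649 -0.195 -0.736
outer loop
vertex 2.121 -0.305 -2.679
vertex 3.325 -0.735 -3.627
vertex 2.399 -1.099 -2.714
endloop
endfacet
facet normal -0.685 -0.270 0.676
outer loop
vertex 2.121 -0.305 -2.679
vertex 2.399 -1.099 -2.714
vertex 2.827 -0.532 -2.054
endloop
endfacet
facet normal 0.686 0.271 -0.676
outer loop
vertex 3.325 -0.735 -3.627
vertex 3.753 -0.168 -2.966
vertex 3.925 -1.101 -3.165
endloop
endfacet
facet normal -0.146 -0.859 -0.491
outer loop
vertex 3.325 -0.735 -3.627
vertex 3.925 -1.101 -3.165
vertex 2.399 -1.099 -2.714
endloop
endfacet
facet normal -0.146 -0.858 -0.492
outer loop
vertex 2.399 -1.099 -2.714
vertex 3.925 -1.101 -3.165
vertex 2.999 -1.466 -2.252
endloop
endfacet
facet normal -0.686 -0.270 0.676
outer loop
vertex 2.399 -1.099 -2.714
vertex 2.999 -1.466 -2.252
vertex 2.827 -0.532 -2.054
endloop
endfacet
facet normal 0.685 0.271 -0.676
outer loop
vertex 3.925 -1.101 -3.165
vertex 3.753 -0.168 -2.966
vertex 4.396 -0.765 -2.553
endloop
endfacet
facet normal 0.466 -0.876 0.122
outer loop
vertex 3.925 -1.101 -3.165
vertex 4.396 -0.765 -2.553
vertex 2.999 -1.466 -2.252
endloop
endfacet
facet normal 0.466 -0.876 0.123
outer loop
vertex 2.999 -1.466 -2.252
vertex 4.396 -0.765 -2.553
vertex 3.47 -1.13 -1.641
endloop
endfacet
facet normal -0.685 -0.270 0.677
outer loop
vertex 2.999 -1.466 -2.252
vertex 3.47 -1.13 -1.641
vertex 2.827 -0.532 -2.054
endloop
endfacet
facet normal -0.608 0.358 -0.708
outer loop
vertex -0.571 -1.225 0.752
vertex -0.809 -0.484 1.331
vertex 0.335 -0.581 0.3
endloop
endfacet
facet normal 0.245 -0.764 -0.597
outer loop
vertex 1.649 -1.356 1.829
vertex -0.571 -1.225 0.752
vertex 0.335 -0.581 0.3
endloop
endfacet
facet normal -0.608 0.359 -0.708
outer loop
vertex 0.335 -0.581 0.3
vertex -0.809 -0.484 1.331
vertex 0.098 0.16 0.879
endloop
endfacet
facet normal 0.755 0.536 -0.377
outer loop
vertex 0.098 0.16 0.879
vertex 1.649 -1.356 1.829
vertex 0.335 -0.581 0.3
endloop
endfacet
facet normal -0.755 -0.537 0.377
outer loop
vertex -0.571 -1.225 0.752
vertex 0.505 -1.259 2.86
vertex -0.809 -0.484 1.331
endloop
endfacet
facet normal 0.245 -0.764 -0.597
outer loop
vertex 0.742 -2.0 2.281
vertex -0.571 -1.225 0.752
vertex 1.649 -1.356 1.829
endloop
endfacet
facet normal -0.755 -0.536 0.377
outer loop
vertex 0.742 -2.0 2.281
vertex 0.505 -1.259 2.86
vertex -0.571 -1.225 0.752
endloop
endfacet
facet normal -0.245 0.764 0.597
outer loop
vertex -0.809 -0.484 1.331
vertex 0.505 -1.259 2.86
vertex 0.098 0.16 0.879
endloop
endfacet
facet normal 0.755 0.537 -0.376
outer loop
vertex 1.411 -0.615 2.408
vertex 1.649 -1.356 1.829
vertex 0.098 0.16 0.879
endloop
endfacet
facet normal -0.245 0.764 0.597
outer loop
vertex 0.098 0.16 0.879
vertex 0.505 -1.259 2.86
vertex 1.411 -0.615 2.408
endloop
endfacet
facet normal 0.608 -0.359 0.709
outer loop
vertex 1.411 -0.615 2.408
vertex 0.742 -2.0 2.281
vertex 1.649 -1.356 1.829
endloop
endfacet
facet normal 0.608 -0.359 0.708
outer loop
vertex 0.505 -1.259 2.86
vertex 0.742 -2.0 2.281
vertex 1.411 -0.615 2.408
endloop
endfacet

endsolid


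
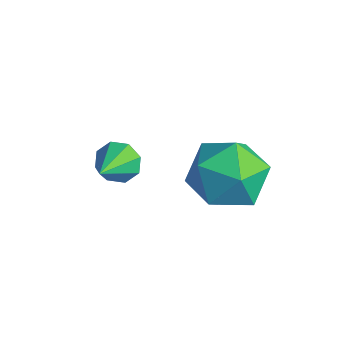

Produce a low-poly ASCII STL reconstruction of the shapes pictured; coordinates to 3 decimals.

solid 
facet normal -0.500 0.680 -0.536
outer loop
vertex 1.023 -0.976 -4.605
vertex 0.623 -0.92 -4.161
vertex 1.14 -0.652 -4.303
endloop
endfacet
facet normal 0.955 -0.080 -0.284
outer loop
vertex 1.023 -0.976 -4.605
vertex 1.14 -0.652 -4.303
vertex 1.297 -1.84 -3.439
endloop
endfacet
facet normal -0.500 0.681 -0.534
outer loop
vertex 1.14 -0.652 -4.303
vertex 0.623 -0.92 -4.161
vertex 0.955 -0.485 -3.917
endloop
endfacet
facet normal 0.899 0.329 0.289
outer loop
vertex 1.14 -0.652 -4.303
vertex 0.955 -0.485 -3.917
vertex 1.297 -1.84 -3.439
endloop
endfacet
facet normal -0.499 0.681 -0.536
outer loop
vertex 0.955 -0.485 -3.917
vertex 0.623 -0.92 -4.161
vertex 0.575 -0.573 -3.675
endloop
endfacet
facet normal 0.427 0.395 0.814
outer loop
vertex 0.955 -0.485 -3.917
vertex 0.575 -0.573 -3.675
vertex 1.297 -1.84 -3.439
endloop
endfacet
facet normal -0.499 0.681 -0.536
outer loop
vertex 0.575 -0.573 -3.675
vertex 0.623 -0.92 -4.161
vertex 0.223 -0.864 -3.717
endloop
endfacet
facet normal -0.182 0.079 0.980
outer loop
vertex 0.575 -0.573 -3.675
vertex 0.223 -0.864 -3.717
vertex 1.297 -1.84 -3.439
endloop
endfacet
facet normal -0.499 0.681 -0.536
outer loop
vertex 0.223 -0.864 -3.717
vertex 0.623 -0.92 -4.161
vertex 0.105 -1.189 -4.02
endloop
endfacet
facet normal -0.575 -0.436 0.692
outer loop
vertex 0.223 -0.864 -3.717
vertex 0.105 -1.189 -4.02
vertex 1.297 -1.84 -3.439
endloop
endfacet
facet normal -0.499 0.681 -0.535
outer loop
vertex 0.105 -1.189 -4.02
vertex 0.623 -0.92 -4.161
vertex 0.291 -1.356 -4.406
endloop
endfacet
facet normal -0.519 -0.847 0.116
outer loop
vertex 0.105 -1.189 -4.02
vertex 0.291 -1.356 -4.406
vertex 1.297 -1.84 -3.439
endloop
endfacet
facet normal -0.500 0.681 -0.535
outer loop
vertex 0.291 -1.356 -4.406
vertex 0.623 -0.92 -4.161
vertex 0.67 -1.268 -4.648
endloop
endfacet
facet normal -0.048 -0.912 -0.407
outer loop
vertex 0.291 -1.356 -4.406
vertex 0.67 -1.268 -4.648
vertex 1.297 -1.84 -3.439
endloop
endfacet
facet normal -0.499 0.682 -0.535
outer loop
vertex 0.67 -1.268 -4.648
vertex 0.623 -0.92 -4.161
vertex 1.023 -0.976 -4.605
endloop
endfacet
facet normal 0.563 -0.596 -0.573
outer loop
vertex 0.67 -1.268 -4.648
vertex 1.023 -0.976 -4.605
vertex 1.297 -1.84 -3.439
endloop
endfacet
facet normal -0.913 0.408 -0.004
outer loop
vertex 2.279 0.737 -3.884
vertex 2.144 0.445 -2.849
vertex 2.576 1.409 -3.088
endloop
endfacet
facet normal -0.478 0.751 -0.455
outer loop
vertex 2.279 0.737 -3.884
vertex 2.576 1.409 -3.088
vertex 3.21 1.286 -3.957
endloop
endfacet
facet normal -0.236 0.277 -0.931
outer loop
vertex 2.279 0.737 -3.884
vertex 3.21 1.286 -3.957
vertex 3.17 0.246 -4.256
endloop
endfacet
facet normal -0.521 -0.359 -0.774
outer loop
vertex 2.279 0.737 -3.884
vertex 3.17 0.246 -4.256
vertex 2.511 -0.274 -3.571
endloop
endfacet
facet normal -0.939 -0.278 -0.201
outer loop
vertex 2.279 0.737 -3.884
vertex 2.511 -0.274 -3.571
vertex 2.144 0.445 -2.849
endloop
endfacet
facet normal 0.079 0.993 -0.083
outer loop
vertex 3.21 1.286 -3.957
vertex 2.576 1.409 -3.088
vertex 3.649 1.334 -2.969
endloop
endfacet
facet normal -0.624 0.440 0.646
outer loop
vertex 2.576 1.409 -3.088
vertex 2.144 0.445 -2.849
vertex 2.99 0.814 -2.284
endloop
endfacet
facet normal -0.666 -0.670 0.328
outer loop
vertex 2.144 0.445 -2.849
vertex 2.511 -0.274 -3.571
vertex 2.95 -0.226 -2.583
endloop
endfacet
facet normal 0.010 -0.801 -0.598
outer loop
vertex 2.511 -0.274 -3.571
vertex 3.17 0.246 -4.256
vertex 3.584 -0.349 -3.452
endloop
endfacet
facet normal 0.470 0.227 -0.853
outer loop
vertex 3.17 0.246 -4.256
vertex 3.21 1.286 -3.957
vertex 4.016 0.615 -3.691
endloop
endfacet
facet normal 0.521 0.359 0.774
outer loop
vertex 3.881 0.323 -2.656
vertex 3.649 1.334 -2.969
vertex 2.99 0.814 -2.284
endloop
endfacet
facet normal 0.236 -0.277 0.931
outer loop
vertex 3.881 0.323 -2.656
vertex 2.99 0.814 -2.284
vertex 2.95 -0.226 -2.583
endloop
endfacet
facet normal 0.478 -0.751 0.455
outer loop
vertex 3.881 0.323 -2.656
vertex 2.95 -0.226 -2.583
vertex 3.584 -0.349 -3.452
endloop
endfacet
facet normal 0.913 -0.408 0.004
outer loop
vertex 3.881 0.323 -2.656
vertex 3.584 -0.349 -3.452
vertex 4.016 0.615 -3.691
endloop
endfacet
facet normal 0.939 0.278 0.201
outer loop
vertex 3.881 0.323 -2.656
vertex 4.016 0.615 -3.691
vertex 3.649 1.334 -2.969
endloop
endfacet
facet normal -0.010 0.801 0.598
outer loop
vertex 2.99 0.814 -2.284
vertex 3.649 1.334 -2.969
vertex 2.576 1.409 -3.088
endloop
endfacet
facet normal -0.470 -0.227 0.853
outer loop
vertex 2.95 -0.226 -2.583
vertex 2.99 0.814 -2.284
vertex 2.144 0.445 -2.849
endloop
endfacet
facet normal -0.079 -0.993 0.083
outer loop
vertex 3.584 -0.349 -3.452
vertex 2.95 -0.226 -2.583
vertex 2.511 -0.274 -3.571
endloop
endfacet
facet normal 0.624 -0.440 -0.646
outer loop
vertex 4.016 0.615 -3.691
vertex 3.584 -0.349 -3.452
vertex 3.17 0.246 -4.256
endloop
endfacet
facet normal 0.666 0.670 -0.328
outer loop
vertex 3.649 1.334 -2.969
vertex 4.016 0.615 -3.691
vertex 3.21 1.286 -3.957
endloop
endfacet

endsolid


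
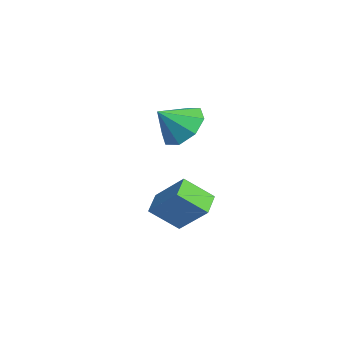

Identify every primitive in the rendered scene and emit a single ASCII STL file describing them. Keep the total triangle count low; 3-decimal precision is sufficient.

solid 
facet normal -0.098 0.730 -0.676
outer loop
vertex 0.127 2.065 0.154
vertex -0.673 2.411 0.644
vertex 0.311 2.583 0.687
endloop
endfacet
facet normal 0.842 -0.502 0.197
outer loop
vertex 0.127 2.065 0.154
vertex 0.311 2.583 0.687
vertex -0.547 1.469 1.516
endloop
endfacet
facet normal -0.098 0.731 -0.676
outer loop
vertex 0.311 2.583 0.687
vertex -0.673 2.411 0.644
vertex -0.081 3.0 1.195
endloop
endfacet
facet normal 0.751 -0.091 0.654
outer loop
vertex 0.311 2.583 0.687
vertex -0.081 3.0 1.195
vertex -0.547 1.469 1.516
endloop
endfacet
facet normal -0.098 0.731 -0.676
outer loop
vertex -0.081 3.0 1.195
vertex -0.673 2.411 0.644
vertex -0.821 3.072 1.38
endloop
endfacet
facet normal 0.252 0.124 0.960
outer loop
vertex -0.081 3.0 1.195
vertex -0.821 3.072 1.38
vertex -0.547 1.469 1.516
endloop
endfacet
facet normal -0.098 0.731 -0.676
outer loop
vertex -0.821 3.072 1.38
vertex -0.673 2.411 0.644
vertex -1.473 2.757 1.134
endloop
endfacet
facet normal -0.360 0.018 0.933
outer loop
vertex -0.821 3.072 1.38
vertex -1.473 2.757 1.134
vertex -0.547 1.469 1.516
endloop
endfacet
facet normal -0.098 0.731 -0.675
outer loop
vertex -1.473 2.757 1.134
vertex -0.673 2.411 0.644
vertex -1.657 2.24 0.601
endloop
endfacet
facet normal -0.728 -0.349 0.590
outer loop
vertex -1.473 2.757 1.134
vertex -1.657 2.24 0.601
vertex -0.547 1.469 1.516
endloop
endfacet
facet normal -0.098 0.731 -0.675
outer loop
vertex -1.657 2.24 0.601
vertex -0.673 2.411 0.644
vertex -1.265 1.823 0.093
endloop
endfacet
facet normal -0.637 -0.760 0.132
outer loop
vertex -1.657 2.24 0.601
vertex -1.265 1.823 0.093
vertex -0.547 1.469 1.516
endloop
endfacet
facet normal -0.098 0.731 -0.675
outer loop
vertex -1.265 1.823 0.093
vertex -0.673 2.411 0.644
vertex -0.526 1.751 -0.092
endloop
endfacet
facet normal -0.138 -0.975 -0.173
outer loop
vertex -1.265 1.823 0.093
vertex -0.526 1.751 -0.092
vertex -0.547 1.469 1.516
endloop
endfacet
facet normal -0.097 0.731 -0.675
outer loop
vertex -0.526 1.751 -0.092
vertex -0.673 2.411 0.644
vertex 0.127 2.065 0.154
endloop
endfacet
facet normal 0.473 -0.869 -0.146
outer loop
vertex -0.526 1.751 -0.092
vertex 0.127 2.065 0.154
vertex -0.547 1.469 1.516
endloop
endfacet
facet normal -0.550 -0.461 -0.696
outer loop
vertex 2.851 0.286 -1.453
vertex 2.092 0.727 -1.145
vertex 3.084 1.268 -2.288
endloop
endfacet
facet normal 0.816 -0.474 -0.330
outer loop
vertex 3.948 1.993 -1.195
vertex 2.851 0.286 -1.453
vertex 3.084 1.268 -2.288
endloop
endfacet
facet normal -0.550 -0.461 -0.696
outer loop
vertex 3.084 1.268 -2.288
vertex 2.092 0.727 -1.145
vertex 2.325 1.709 -1.98
endloop
endfacet
facet normal 0.177 0.750 -0.637
outer loop
vertex 2.325 1.709 -1.98
vertex 3.948 1.993 -1.195
vertex 3.084 1.268 -2.288
endloop
endfacet
facet normal -0.177 -0.750 0.637
outer loop
vertex 2.851 0.286 -1.453
vertex 2.956 1.452 -0.052
vertex 2.092 0.727 -1.145
endloop
endfacet
facet normal 0.816 -0.474 -0.330
outer loop
vertex 3.715 1.011 -0.36
vertex 2.851 0.286 -1.453
vertex 3.948 1.993 -1.195
endloop
endfacet
facet normal -0.177 -0.750 0.637
outer loop
vertex 3.715 1.011 -0.36
vertex 2.956 1.452 -0.052
vertex 2.851 0.286 -1.453
endloop
endfacet
facet normal -0.816 0.474 0.330
outer loop
vertex 2.092 0.727 -1.145
vertex 2.956 1.452 -0.052
vertex 2.325 1.709 -1.98
endloop
endfacet
facet normal 0.177 0.750 -0.637
outer loop
vertex 3.189 2.434 -0.887
vertex 3.948 1.993 -1.195
vertex 2.325 1.709 -1.98
endloop
endfacet
facet normal -0.816 0.474 0.330
outer loop
vertex 2.325 1.709 -1.98
vertex 2.956 1.452 -0.052
vertex 3.189 2.434 -0.887
endloop
endfacet
facet normal 0.550 0.461 0.696
outer loop
vertex 3.189 2.434 -0.887
vertex 3.715 1.011 -0.36
vertex 3.948 1.993 -1.195
endloop
endfacet
facet normal 0.550 0.461 0.696
outer loop
vertex 2.956 1.452 -0.052
vertex 3.715 1.011 -0.36
vertex 3.189 2.434 -0.887
endloop
endfacet

endsolid


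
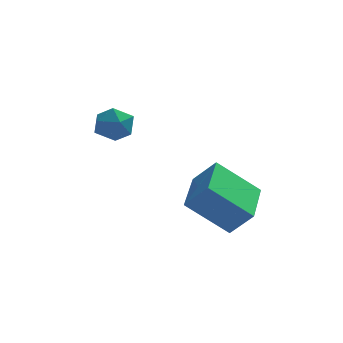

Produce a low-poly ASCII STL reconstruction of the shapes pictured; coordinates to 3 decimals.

solid 
facet normal -0.632 0.216 -0.745
outer loop
vertex 0.371 -4.129 -1.288
vertex 0.709 -2.031 -0.966
vertex 2.019 -4.177 -2.7
endloop
endfacet
facet normal -0.157 -0.976 -0.150
outer loop
vertex 2.871 -4.469 -1.694
vertex 0.371 -4.129 -1.288
vertex 2.019 -4.177 -2.7
endloop
endfacet
facet normal -0.631 0.216 -0.745
outer loop
vertex 2.019 -4.177 -2.7
vertex 0.709 -2.031 -0.966
vertex 2.357 -2.079 -2.377
endloop
endfacet
facet normal 0.760 -0.022 -0.650
outer loop
vertex 2.357 -2.079 -2.377
vertex 2.871 -4.469 -1.694
vertex 2.019 -4.177 -2.7
endloop
endfacet
facet normal -0.760 0.023 0.650
outer loop
vertex 0.371 -4.129 -1.288
vertex 1.561 -2.323 0.04
vertex 0.709 -2.031 -0.966
endloop
endfacet
facet normal -0.157 -0.976 -0.150
outer loop
vertex 1.223 -4.421 -0.283
vertex 0.371 -4.129 -1.288
vertex 2.871 -4.469 -1.694
endloop
endfacet
facet normal -0.759 0.022 0.650
outer loop
vertex 1.223 -4.421 -0.283
vertex 1.561 -2.323 0.04
vertex 0.371 -4.129 -1.288
endloop
endfacet
facet normal 0.157 0.976 0.150
outer loop
vertex 0.709 -2.031 -0.966
vertex 1.561 -2.323 0.04
vertex 2.357 -2.079 -2.377
endloop
endfacet
facet normal 0.759 -0.023 -0.650
outer loop
vertex 3.209 -2.371 -1.372
vertex 2.871 -4.469 -1.694
vertex 2.357 -2.079 -2.377
endloop
endfacet
facet normal 0.157 0.976 0.150
outer loop
vertex 2.357 -2.079 -2.377
vertex 1.561 -2.323 0.04
vertex 3.209 -2.371 -1.372
endloop
endfacet
facet normal 0.631 -0.216 0.745
outer loop
vertex 3.209 -2.371 -1.372
vertex 1.223 -4.421 -0.283
vertex 2.871 -4.469 -1.694
endloop
endfacet
facet normal 0.632 -0.216 0.745
outer loop
vertex 1.561 -2.323 0.04
vertex 1.223 -4.421 -0.283
vertex 3.209 -2.371 -1.372
endloop
endfacet
facet normal 0.440 0.398 0.805
outer loop
vertex -2.092 1.511 1.055
vertex -2.317 0.781 1.539
vertex -1.529 0.805 1.096
endloop
endfacet
facet normal 0.759 0.617 0.205
outer loop
vertex -2.092 1.511 1.055
vertex -1.529 0.805 1.096
vertex -1.663 1.231 0.31
endloop
endfacet
facet normal 0.269 0.942 -0.199
outer loop
vertex -2.092 1.511 1.055
vertex -1.663 1.231 0.31
vertex -2.533 1.47 0.267
endloop
endfacet
facet normal -0.353 0.923 0.150
outer loop
vertex -2.092 1.511 1.055
vertex -2.533 1.47 0.267
vertex -2.938 1.192 1.026
endloop
endfacet
facet normal -0.248 0.587 0.771
outer loop
vertex -2.092 1.511 1.055
vertex -2.938 1.192 1.026
vertex -2.317 0.781 1.539
endloop
endfacet
facet normal 0.988 0.041 -0.146
outer loop
vertex -1.663 1.231 0.31
vertex -1.529 0.805 1.096
vertex -1.622 0.328 0.334
endloop
endfacet
facet normal 0.472 -0.315 0.823
outer loop
vertex -1.529 0.805 1.096
vertex -2.317 0.781 1.539
vertex -2.027 0.05 1.093
endloop
endfacet
facet normal -0.640 -0.009 0.768
outer loop
vertex -2.317 0.781 1.539
vertex -2.938 1.192 1.026
vertex -2.897 0.289 1.05
endloop
endfacet
facet normal -0.811 0.536 -0.236
outer loop
vertex -2.938 1.192 1.026
vertex -2.533 1.47 0.267
vertex -3.031 0.715 0.264
endloop
endfacet
facet normal 0.195 0.566 -0.801
outer loop
vertex -2.533 1.47 0.267
vertex -1.663 1.231 0.31
vertex -2.243 0.739 -0.179
endloop
endfacet
facet normal 0.353 -0.923 -0.150
outer loop
vertex -2.468 0.009 0.305
vertex -1.622 0.328 0.334
vertex -2.027 0.05 1.093
endloop
endfacet
facet normal -0.269 -0.942 0.199
outer loop
vertex -2.468 0.009 0.305
vertex -2.027 0.05 1.093
vertex -2.897 0.289 1.05
endloop
endfacet
facet normal -0.759 -0.617 -0.205
outer loop
vertex -2.468 0.009 0.305
vertex -2.897 0.289 1.05
vertex -3.031 0.715 0.264
endloop
endfacet
facet normal -0.440 -0.398 -0.805
outer loop
vertex -2.468 0.009 0.305
vertex -3.031 0.715 0.264
vertex -2.243 0.739 -0.179
endloop
endfacet
facet normal 0.248 -0.587 -0.771
outer loop
vertex -2.468 0.009 0.305
vertex -2.243 0.739 -0.179
vertex -1.622 0.328 0.334
endloop
endfacet
facet normal 0.811 -0.536 0.236
outer loop
vertex -2.027 0.05 1.093
vertex -1.622 0.328 0.334
vertex -1.529 0.805 1.096
endloop
endfacet
facet normal -0.195 -0.566 0.801
outer loop
vertex -2.897 0.289 1.05
vertex -2.027 0.05 1.093
vertex -2.317 0.781 1.539
endloop
endfacet
facet normal -0.988 -0.041 0.146
outer loop
vertex -3.031 0.715 0.264
vertex -2.897 0.289 1.05
vertex -2.938 1.192 1.026
endloop
endfacet
facet normal -0.472 0.315 -0.823
outer loop
vertex -2.243 0.739 -0.179
vertex -3.031 0.715 0.264
vertex -2.533 1.47 0.267
endloop
endfacet
facet normal 0.640 0.009 -0.768
outer loop
vertex -1.622 0.328 0.334
vertex -2.243 0.739 -0.179
vertex -1.663 1.231 0.31
endloop
endfacet

endsolid


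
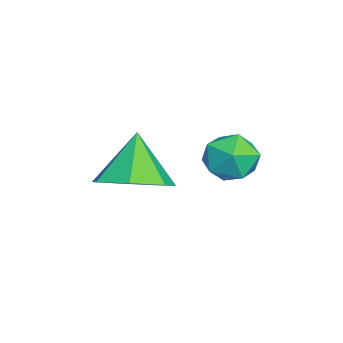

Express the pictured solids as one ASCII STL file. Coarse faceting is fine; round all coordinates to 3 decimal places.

solid 
facet normal 0.548 -0.020 -0.836
outer loop
vertex 0.807 -0.635 1.19
vertex 0.25 -1.455 0.844
vertex 0.067 -0.432 0.7
endloop
endfacet
facet normal -0.114 0.845 0.523
outer loop
vertex 0.807 -0.635 1.19
vertex 0.067 -0.432 0.7
vertex -0.61 -1.425 2.156
endloop
endfacet
facet normal 0.549 -0.019 -0.836
outer loop
vertex 0.067 -0.432 0.7
vertex 0.25 -1.455 0.844
vertex -0.535 -0.999 0.318
endloop
endfacet
facet normal -0.722 0.680 0.128
outer loop
vertex 0.067 -0.432 0.7
vertex -0.535 -0.999 0.318
vertex -0.61 -1.425 2.156
endloop
endfacet
facet normal 0.549 -0.019 -0.836
outer loop
vertex -0.535 -0.999 0.318
vertex 0.25 -1.455 0.844
vertex -0.546 -1.91 0.332
endloop
endfacet
facet normal -0.999 0.011 -0.038
outer loop
vertex -0.535 -0.999 0.318
vertex -0.546 -1.91 0.332
vertex -0.61 -1.425 2.156
endloop
endfacet
facet normal 0.549 -0.020 -0.836
outer loop
vertex -0.546 -1.91 0.332
vertex 0.25 -1.455 0.844
vertex 0.043 -2.478 0.732
endloop
endfacet
facet normal -0.737 -0.659 0.149
outer loop
vertex -0.546 -1.91 0.332
vertex 0.043 -2.478 0.732
vertex -0.61 -1.425 2.156
endloop
endfacet
facet normal 0.548 -0.019 -0.837
outer loop
vertex 0.043 -2.478 0.732
vertex 0.25 -1.455 0.844
vertex 0.788 -2.277 1.215
endloop
endfacet
facet normal -0.133 -0.825 0.549
outer loop
vertex 0.043 -2.478 0.732
vertex 0.788 -2.277 1.215
vertex -0.61 -1.425 2.156
endloop
endfacet
facet normal 0.548 -0.019 -0.836
outer loop
vertex 0.788 -2.277 1.215
vertex 0.25 -1.455 0.844
vertex 1.128 -1.457 1.419
endloop
endfacet
facet normal 0.358 -0.363 0.860
outer loop
vertex 0.788 -2.277 1.215
vertex 1.128 -1.457 1.419
vertex -0.61 -1.425 2.156
endloop
endfacet
facet normal 0.548 -0.019 -0.836
outer loop
vertex 1.128 -1.457 1.419
vertex 0.25 -1.455 0.844
vertex 0.807 -0.635 1.19
endloop
endfacet
facet normal 0.367 0.380 0.849
outer loop
vertex 1.128 -1.457 1.419
vertex 0.807 -0.635 1.19
vertex -0.61 -1.425 2.156
endloop
endfacet
facet normal -0.274 0.960 -0.064
outer loop
vertex -0.911 1.445 0.723
vertex -1.385 1.355 1.399
vertex -0.591 1.587 1.476
endloop
endfacet
facet normal 0.384 0.864 -0.326
outer loop
vertex -0.911 1.445 0.723
vertex -0.591 1.587 1.476
vertex -0.147 1.175 0.907
endloop
endfacet
facet normal 0.343 0.387 -0.856
outer loop
vertex -0.911 1.445 0.723
vertex -0.147 1.175 0.907
vertex -0.666 0.689 0.479
endloop
endfacet
facet normal -0.339 0.188 -0.922
outer loop
vertex -0.911 1.445 0.723
vertex -0.666 0.689 0.479
vertex -1.431 0.8 0.783
endloop
endfacet
facet normal -0.721 0.541 -0.433
outer loop
vertex -0.911 1.445 0.723
vertex -1.431 0.8 0.783
vertex -1.385 1.355 1.399
endloop
endfacet
facet normal 0.788 0.585 0.191
outer loop
vertex -0.147 1.175 0.907
vertex -0.591 1.587 1.476
vertex -0.149 0.92 1.697
endloop
endfacet
facet normal -0.276 0.740 0.614
outer loop
vertex -0.591 1.587 1.476
vertex -1.385 1.355 1.399
vertex -0.914 1.031 2.001
endloop
endfacet
facet normal -0.998 0.063 0.018
outer loop
vertex -1.385 1.355 1.399
vertex -1.431 0.8 0.783
vertex -1.433 0.545 1.573
endloop
endfacet
facet normal -0.381 -0.508 -0.772
outer loop
vertex -1.431 0.8 0.783
vertex -0.666 0.689 0.479
vertex -0.989 0.133 1.004
endloop
endfacet
facet normal 0.723 -0.186 -0.666
outer loop
vertex -0.666 0.689 0.479
vertex -0.147 1.175 0.907
vertex -0.195 0.365 1.081
endloop
endfacet
facet normal 0.339 -0.188 0.922
outer loop
vertex -0.669 0.275 1.757
vertex -0.149 0.92 1.697
vertex -0.914 1.031 2.001
endloop
endfacet
facet normal -0.343 -0.387 0.856
outer loop
vertex -0.669 0.275 1.757
vertex -0.914 1.031 2.001
vertex -1.433 0.545 1.573
endloop
endfacet
facet normal -0.384 -0.864 0.326
outer loop
vertex -0.669 0.275 1.757
vertex -1.433 0.545 1.573
vertex -0.989 0.133 1.004
endloop
endfacet
facet normal 0.274 -0.960 0.064
outer loop
vertex -0.669 0.275 1.757
vertex -0.989 0.133 1.004
vertex -0.195 0.365 1.081
endloop
endfacet
facet normal 0.721 -0.541 0.433
outer loop
vertex -0.669 0.275 1.757
vertex -0.195 0.365 1.081
vertex -0.149 0.92 1.697
endloop
endfacet
facet normal 0.381 0.508 0.772
outer loop
vertex -0.914 1.031 2.001
vertex -0.149 0.92 1.697
vertex -0.591 1.587 1.476
endloop
endfacet
facet normal -0.723 0.186 0.666
outer loop
vertex -1.433 0.545 1.573
vertex -0.914 1.031 2.001
vertex -1.385 1.355 1.399
endloop
endfacet
facet normal -0.788 -0.585 -0.191
outer loop
vertex -0.989 0.133 1.004
vertex -1.433 0.545 1.573
vertex -1.431 0.8 0.783
endloop
endfacet
facet normal 0.276 -0.740 -0.614
outer loop
vertex -0.195 0.365 1.081
vertex -0.989 0.133 1.004
vertex -0.666 0.689 0.479
endloop
endfacet
facet normal 0.998 -0.063 -0.018
outer loop
vertex -0.149 0.92 1.697
vertex -0.195 0.365 1.081
vertex -0.147 1.175 0.907
endloop
endfacet

endsolid


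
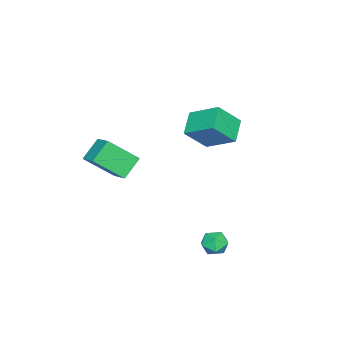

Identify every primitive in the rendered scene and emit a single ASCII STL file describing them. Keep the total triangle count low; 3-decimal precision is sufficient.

solid 
facet normal -0.546 -0.728 -0.415
outer loop
vertex 2.691 -3.797 -0.669
vertex 1.756 -3.548 0.123
vertex 2.01 -2.616 -1.844
endloop
endfacet
facet normal 0.747 -0.200 -0.634
outer loop
vertex 2.644 -1.772 -1.363
vertex 2.691 -3.797 -0.669
vertex 2.01 -2.616 -1.844
endloop
endfacet
facet normal -0.546 -0.728 -0.415
outer loop
vertex 2.01 -2.616 -1.844
vertex 1.756 -3.548 0.123
vertex 1.076 -2.367 -1.053
endloop
endfacet
facet normal -0.378 0.656 -0.653
outer loop
vertex 1.076 -2.367 -1.053
vertex 2.644 -1.772 -1.363
vertex 2.01 -2.616 -1.844
endloop
endfacet
facet normal 0.378 -0.656 0.653
outer loop
vertex 2.691 -3.797 -0.669
vertex 2.39 -2.704 0.604
vertex 1.756 -3.548 0.123
endloop
endfacet
facet normal 0.748 -0.200 -0.633
outer loop
vertex 3.324 -2.953 -0.187
vertex 2.691 -3.797 -0.669
vertex 2.644 -1.772 -1.363
endloop
endfacet
facet normal 0.378 -0.656 0.653
outer loop
vertex 3.324 -2.953 -0.187
vertex 2.39 -2.704 0.604
vertex 2.691 -3.797 -0.669
endloop
endfacet
facet normal -0.747 0.200 0.633
outer loop
vertex 1.756 -3.548 0.123
vertex 2.39 -2.704 0.604
vertex 1.076 -2.367 -1.053
endloop
endfacet
facet normal -0.378 0.656 -0.653
outer loop
vertex 1.709 -1.523 -0.571
vertex 2.644 -1.772 -1.363
vertex 1.076 -2.367 -1.053
endloop
endfacet
facet normal -0.748 0.199 0.633
outer loop
vertex 1.076 -2.367 -1.053
vertex 2.39 -2.704 0.604
vertex 1.709 -1.523 -0.571
endloop
endfacet
facet normal 0.546 0.728 0.415
outer loop
vertex 1.709 -1.523 -0.571
vertex 3.324 -2.953 -0.187
vertex 2.644 -1.772 -1.363
endloop
endfacet
facet normal 0.546 0.728 0.415
outer loop
vertex 2.39 -2.704 0.604
vertex 3.324 -2.953 -0.187
vertex 1.709 -1.523 -0.571
endloop
endfacet
facet normal -0.574 0.724 0.383
outer loop
vertex 3.427 3.495 -3.392
vertex 2.876 3.209 -3.677
vertex 3.067 3.027 -3.047
endloop
endfacet
facet normal -0.010 0.598 0.801
outer loop
vertex 3.427 3.495 -3.392
vertex 3.067 3.027 -3.047
vertex 3.751 3.014 -3.029
endloop
endfacet
facet normal 0.580 0.702 0.413
outer loop
vertex 3.427 3.495 -3.392
vertex 3.751 3.014 -3.029
vertex 3.981 3.189 -3.649
endloop
endfacet
facet normal 0.379 0.892 -0.245
outer loop
vertex 3.427 3.495 -3.392
vertex 3.981 3.189 -3.649
vertex 3.44 3.309 -4.049
endloop
endfacet
facet normal -0.334 0.905 -0.263
outer loop
vertex 3.427 3.495 -3.392
vertex 3.44 3.309 -4.049
vertex 2.876 3.209 -3.677
endloop
endfacet
facet normal -0.028 -0.089 0.996
outer loop
vertex 3.751 3.014 -3.029
vertex 3.067 3.027 -3.047
vertex 3.4 2.431 -3.091
endloop
endfacet
facet normal -0.941 0.114 0.318
outer loop
vertex 3.067 3.027 -3.047
vertex 2.876 3.209 -3.677
vertex 2.859 2.551 -3.491
endloop
endfacet
facet normal -0.552 0.409 -0.727
outer loop
vertex 2.876 3.209 -3.677
vertex 3.44 3.309 -4.049
vertex 3.089 2.726 -4.111
endloop
endfacet
facet normal 0.602 0.388 -0.698
outer loop
vertex 3.44 3.309 -4.049
vertex 3.981 3.189 -3.649
vertex 3.773 2.713 -4.093
endloop
endfacet
facet normal 0.927 0.080 0.366
outer loop
vertex 3.981 3.189 -3.649
vertex 3.751 3.014 -3.029
vertex 3.964 2.531 -3.463
endloop
endfacet
facet normal -0.379 -0.892 0.245
outer loop
vertex 3.413 2.245 -3.748
vertex 3.4 2.431 -3.091
vertex 2.859 2.551 -3.491
endloop
endfacet
facet normal -0.580 -0.702 -0.413
outer loop
vertex 3.413 2.245 -3.748
vertex 2.859 2.551 -3.491
vertex 3.089 2.726 -4.111
endloop
endfacet
facet normal 0.010 -0.598 -0.801
outer loop
vertex 3.413 2.245 -3.748
vertex 3.089 2.726 -4.111
vertex 3.773 2.713 -4.093
endloop
endfacet
facet normal 0.574 -0.724 -0.383
outer loop
vertex 3.413 2.245 -3.748
vertex 3.773 2.713 -4.093
vertex 3.964 2.531 -3.463
endloop
endfacet
facet normal 0.334 -0.905 0.263
outer loop
vertex 3.413 2.245 -3.748
vertex 3.964 2.531 -3.463
vertex 3.4 2.431 -3.091
endloop
endfacet
facet normal -0.602 -0.388 0.698
outer loop
vertex 2.859 2.551 -3.491
vertex 3.4 2.431 -3.091
vertex 3.067 3.027 -3.047
endloop
endfacet
facet normal -0.927 -0.080 -0.366
outer loop
vertex 3.089 2.726 -4.111
vertex 2.859 2.551 -3.491
vertex 2.876 3.209 -3.677
endloop
endfacet
facet normal 0.028 0.089 -0.996
outer loop
vertex 3.773 2.713 -4.093
vertex 3.089 2.726 -4.111
vertex 3.44 3.309 -4.049
endloop
endfacet
facet normal 0.941 -0.114 -0.318
outer loop
vertex 3.964 2.531 -3.463
vertex 3.773 2.713 -4.093
vertex 3.981 3.189 -3.649
endloop
endfacet
facet normal 0.552 -0.409 0.727
outer loop
vertex 3.4 2.431 -3.091
vertex 3.964 2.531 -3.463
vertex 3.751 3.014 -3.029
endloop
endfacet
facet normal -0.516 0.460 -0.723
outer loop
vertex -2.118 0.138 -0.241
vertex -1.99 1.6 0.597
vertex -1.0 0.401 -0.872
endloop
endfacet
facet normal -0.076 -0.865 -0.495
outer loop
vertex -0.19 -0.32 0.263
vertex -2.118 0.138 -0.241
vertex -1.0 0.401 -0.872
endloop
endfacet
facet normal -0.516 0.459 -0.723
outer loop
vertex -1.0 0.401 -0.872
vertex -1.99 1.6 0.597
vertex -0.873 1.863 -0.034
endloop
endfacet
facet normal 0.853 0.202 -0.481
outer loop
vertex -0.873 1.863 -0.034
vertex -0.19 -0.32 0.263
vertex -1.0 0.401 -0.872
endloop
endfacet
facet normal -0.853 -0.201 0.481
outer loop
vertex -2.118 0.138 -0.241
vertex -1.18 0.879 1.732
vertex -1.99 1.6 0.597
endloop
endfacet
facet normal -0.076 -0.865 -0.495
outer loop
vertex -1.307 -0.583 0.894
vertex -2.118 0.138 -0.241
vertex -0.19 -0.32 0.263
endloop
endfacet
facet normal -0.853 -0.202 0.481
outer loop
vertex -1.307 -0.583 0.894
vertex -1.18 0.879 1.732
vertex -2.118 0.138 -0.241
endloop
endfacet
facet normal 0.076 0.865 0.495
outer loop
vertex -1.99 1.6 0.597
vertex -1.18 0.879 1.732
vertex -0.873 1.863 -0.034
endloop
endfacet
facet normal 0.853 0.201 -0.482
outer loop
vertex -0.062 1.142 1.101
vertex -0.19 -0.32 0.263
vertex -0.873 1.863 -0.034
endloop
endfacet
facet normal 0.076 0.865 0.495
outer loop
vertex -0.873 1.863 -0.034
vertex -1.18 0.879 1.732
vertex -0.062 1.142 1.101
endloop
endfacet
facet normal 0.516 -0.459 0.723
outer loop
vertex -0.062 1.142 1.101
vertex -1.307 -0.583 0.894
vertex -0.19 -0.32 0.263
endloop
endfacet
facet normal 0.516 -0.459 0.723
outer loop
vertex -1.18 0.879 1.732
vertex -1.307 -0.583 0.894
vertex -0.062 1.142 1.101
endloop
endfacet

endsolid
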